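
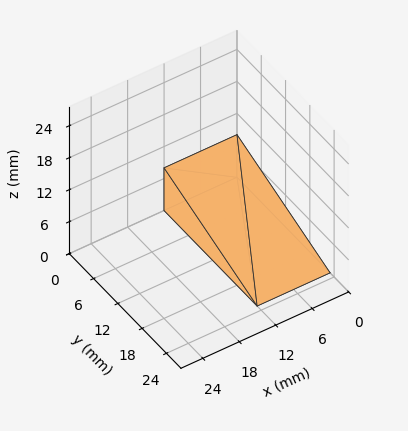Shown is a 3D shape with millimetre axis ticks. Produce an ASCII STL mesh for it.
Reading the render: the shape is a wedge (ramp): 12 × 23 mm base, rising to 8 mm along the y=0 edge and sloping linearly to z=0 at y=23 (dimensions read to the nearest mm from the axis ticks). For the STL, each face is triangulated and given an outward normal.

solid part
  facet normal 0.0000 0.0000 -1.0000
    outer loop
      vertex 12.00 23.00 0.00
      vertex 12.00 0.00 0.00
      vertex 0.00 0.00 0.00
    endloop
  endfacet
  facet normal 0.0000 0.0000 -1.0000
    outer loop
      vertex 0.00 23.00 0.00
      vertex 12.00 23.00 0.00
      vertex 0.00 0.00 0.00
    endloop
  endfacet
  facet normal 0.0000 -1.0000 0.0000
    outer loop
      vertex 0.00 0.00 0.00
      vertex 12.00 0.00 0.00
      vertex 12.00 0.00 8.00
    endloop
  endfacet
  facet normal 0.0000 -1.0000 0.0000
    outer loop
      vertex 0.00 0.00 0.00
      vertex 12.00 0.00 8.00
      vertex 0.00 0.00 8.00
    endloop
  endfacet
  facet normal 0.0000 0.3285 0.9445
    outer loop
      vertex 0.00 0.00 8.00
      vertex 12.00 0.00 8.00
      vertex 12.00 23.00 0.00
    endloop
  endfacet
  facet normal 0.0000 0.3285 0.9445
    outer loop
      vertex 0.00 0.00 8.00
      vertex 12.00 23.00 0.00
      vertex 0.00 23.00 0.00
    endloop
  endfacet
  facet normal -1.0000 0.0000 0.0000
    outer loop
      vertex 0.00 0.00 8.00
      vertex 0.00 23.00 0.00
      vertex 0.00 0.00 0.00
    endloop
  endfacet
  facet normal 1.0000 0.0000 0.0000
    outer loop
      vertex 12.00 0.00 0.00
      vertex 12.00 23.00 0.00
      vertex 12.00 0.00 8.00
    endloop
  endfacet
endsolid part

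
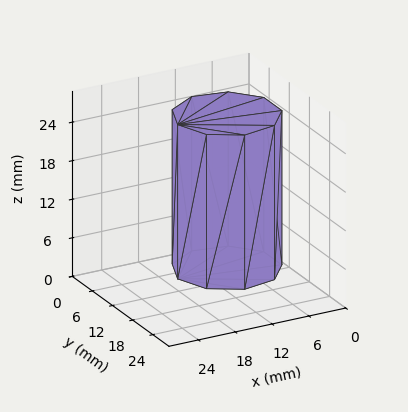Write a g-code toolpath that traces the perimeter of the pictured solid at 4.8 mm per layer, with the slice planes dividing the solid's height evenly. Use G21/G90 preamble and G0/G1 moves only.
Reading the render: the shape is a regular 9-sided prism (a cylinder approximated with 9 flat sides), circumscribed radius ≈ 8 mm, height ≈ 24 mm (dimensions read to the nearest mm from the axis ticks). For the g-code, the solid's height is divided into equal slices at the stated Δz and each level perimeter traced with G1 moves after a G0 lift.

; perimeter-only toolpath
G21 ; units = mm
G90 ; absolute positioning
G28 ; home
; layer 1
G0 Z4.8
G0 X16.0 Y8.0
G1 X14.1 Y13.1
G1 X9.4 Y15.9
G1 X4.0 Y14.9
G1 X0.5 Y10.7
G1 X0.5 Y5.3
G1 X4.0 Y1.1
G1 X9.4 Y0.1
G1 X14.1 Y2.9
G1 X16.0 Y8.0
; layer 2
G0 Z9.6
G0 X16.0 Y8.0
G1 X14.1 Y13.1
G1 X9.4 Y15.9
G1 X4.0 Y14.9
G1 X0.5 Y10.7
G1 X0.5 Y5.3
G1 X4.0 Y1.1
G1 X9.4 Y0.1
G1 X14.1 Y2.9
G1 X16.0 Y8.0
; layer 3
G0 Z14.4
G0 X16.0 Y8.0
G1 X14.1 Y13.1
G1 X9.4 Y15.9
G1 X4.0 Y14.9
G1 X0.5 Y10.7
G1 X0.5 Y5.3
G1 X4.0 Y1.1
G1 X9.4 Y0.1
G1 X14.1 Y2.9
G1 X16.0 Y8.0
; layer 4
G0 Z19.2
G0 X16.0 Y8.0
G1 X14.1 Y13.1
G1 X9.4 Y15.9
G1 X4.0 Y14.9
G1 X0.5 Y10.7
G1 X0.5 Y5.3
G1 X4.0 Y1.1
G1 X9.4 Y0.1
G1 X14.1 Y2.9
G1 X16.0 Y8.0
; layer 5
G0 Z24.0
G0 X16.0 Y8.0
G1 X14.1 Y13.1
G1 X9.4 Y15.9
G1 X4.0 Y14.9
G1 X0.5 Y10.7
G1 X0.5 Y5.3
G1 X4.0 Y1.1
G1 X9.4 Y0.1
G1 X14.1 Y2.9
G1 X16.0 Y8.0
M2 ; end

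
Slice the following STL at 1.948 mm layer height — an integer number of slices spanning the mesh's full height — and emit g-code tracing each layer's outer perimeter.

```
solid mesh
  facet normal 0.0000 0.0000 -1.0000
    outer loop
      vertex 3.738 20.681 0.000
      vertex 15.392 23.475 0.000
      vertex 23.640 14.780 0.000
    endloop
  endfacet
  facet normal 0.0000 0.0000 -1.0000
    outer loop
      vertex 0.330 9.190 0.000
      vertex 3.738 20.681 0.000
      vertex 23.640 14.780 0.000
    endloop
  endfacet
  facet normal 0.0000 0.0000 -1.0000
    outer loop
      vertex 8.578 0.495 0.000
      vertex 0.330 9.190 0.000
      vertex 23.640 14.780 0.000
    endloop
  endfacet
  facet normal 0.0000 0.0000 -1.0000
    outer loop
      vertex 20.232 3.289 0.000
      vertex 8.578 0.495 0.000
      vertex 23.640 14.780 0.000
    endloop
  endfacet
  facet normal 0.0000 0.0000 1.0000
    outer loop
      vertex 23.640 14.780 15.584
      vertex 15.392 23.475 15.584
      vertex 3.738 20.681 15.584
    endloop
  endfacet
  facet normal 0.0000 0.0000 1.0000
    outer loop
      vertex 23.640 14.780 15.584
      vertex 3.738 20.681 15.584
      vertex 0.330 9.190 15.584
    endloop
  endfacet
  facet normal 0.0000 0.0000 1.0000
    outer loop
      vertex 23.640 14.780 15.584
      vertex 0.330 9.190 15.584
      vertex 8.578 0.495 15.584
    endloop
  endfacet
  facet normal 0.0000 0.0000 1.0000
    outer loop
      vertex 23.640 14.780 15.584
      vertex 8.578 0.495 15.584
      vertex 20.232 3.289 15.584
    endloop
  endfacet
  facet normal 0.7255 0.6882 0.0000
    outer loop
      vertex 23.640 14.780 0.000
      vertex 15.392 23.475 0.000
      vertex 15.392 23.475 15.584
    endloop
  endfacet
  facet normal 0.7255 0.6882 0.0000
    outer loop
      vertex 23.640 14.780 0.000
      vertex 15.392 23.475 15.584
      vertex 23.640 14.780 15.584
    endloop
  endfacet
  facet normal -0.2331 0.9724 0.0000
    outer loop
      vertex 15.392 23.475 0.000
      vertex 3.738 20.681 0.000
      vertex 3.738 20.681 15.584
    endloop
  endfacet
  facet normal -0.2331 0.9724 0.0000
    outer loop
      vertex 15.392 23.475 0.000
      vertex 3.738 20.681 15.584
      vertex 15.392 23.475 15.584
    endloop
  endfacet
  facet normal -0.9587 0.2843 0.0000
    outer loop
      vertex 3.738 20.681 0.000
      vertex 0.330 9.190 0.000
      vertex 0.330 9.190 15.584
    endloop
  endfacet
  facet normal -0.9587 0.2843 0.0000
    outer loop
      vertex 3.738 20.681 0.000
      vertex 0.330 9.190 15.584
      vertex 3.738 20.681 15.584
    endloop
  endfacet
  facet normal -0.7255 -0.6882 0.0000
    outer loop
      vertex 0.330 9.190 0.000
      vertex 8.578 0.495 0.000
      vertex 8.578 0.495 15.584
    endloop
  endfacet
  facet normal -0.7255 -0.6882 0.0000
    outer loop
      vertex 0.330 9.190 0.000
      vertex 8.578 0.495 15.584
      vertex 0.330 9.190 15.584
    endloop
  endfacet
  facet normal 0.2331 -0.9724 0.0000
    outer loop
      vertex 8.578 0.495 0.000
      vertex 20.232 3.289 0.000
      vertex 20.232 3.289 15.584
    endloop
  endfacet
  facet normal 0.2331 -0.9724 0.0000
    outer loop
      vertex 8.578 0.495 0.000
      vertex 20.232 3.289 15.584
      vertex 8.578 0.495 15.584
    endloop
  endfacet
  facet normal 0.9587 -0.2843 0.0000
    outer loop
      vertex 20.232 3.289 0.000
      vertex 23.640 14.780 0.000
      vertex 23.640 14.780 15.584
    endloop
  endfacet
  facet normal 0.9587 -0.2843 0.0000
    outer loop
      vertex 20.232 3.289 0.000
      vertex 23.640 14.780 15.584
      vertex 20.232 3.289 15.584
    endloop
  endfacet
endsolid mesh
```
; perimeter-only toolpath
G21 ; units = mm
G90 ; absolute positioning
G28 ; home
; layer 1
G0 Z1.948
G0 X23.640 Y14.780
G1 X15.392 Y23.475
G1 X3.738 Y20.681
G1 X0.330 Y9.190
G1 X8.578 Y0.495
G1 X20.232 Y3.289
G1 X23.640 Y14.780
; layer 2
G0 Z3.896
G0 X23.640 Y14.780
G1 X15.392 Y23.475
G1 X3.738 Y20.681
G1 X0.330 Y9.190
G1 X8.578 Y0.495
G1 X20.232 Y3.289
G1 X23.640 Y14.780
; layer 3
G0 Z5.844
G0 X23.640 Y14.780
G1 X15.392 Y23.475
G1 X3.738 Y20.681
G1 X0.330 Y9.190
G1 X8.578 Y0.495
G1 X20.232 Y3.289
G1 X23.640 Y14.780
; layer 4
G0 Z7.792
G0 X23.640 Y14.780
G1 X15.392 Y23.475
G1 X3.738 Y20.681
G1 X0.330 Y9.190
G1 X8.578 Y0.495
G1 X20.232 Y3.289
G1 X23.640 Y14.780
; layer 5
G0 Z9.740
G0 X23.640 Y14.780
G1 X15.392 Y23.475
G1 X3.738 Y20.681
G1 X0.330 Y9.190
G1 X8.578 Y0.495
G1 X20.232 Y3.289
G1 X23.640 Y14.780
; layer 6
G0 Z11.688
G0 X23.640 Y14.780
G1 X15.392 Y23.475
G1 X3.738 Y20.681
G1 X0.330 Y9.190
G1 X8.578 Y0.495
G1 X20.232 Y3.289
G1 X23.640 Y14.780
; layer 7
G0 Z13.636
G0 X23.640 Y14.780
G1 X15.392 Y23.475
G1 X3.738 Y20.681
G1 X0.330 Y9.190
G1 X8.578 Y0.495
G1 X20.232 Y3.289
G1 X23.640 Y14.780
; layer 8
G0 Z15.584
G0 X23.640 Y14.780
G1 X15.392 Y23.475
G1 X3.738 Y20.681
G1 X0.330 Y9.190
G1 X8.578 Y0.495
G1 X20.232 Y3.289
G1 X23.640 Y14.780
M2 ; end

The solid is a regular 6-sided prism (a cylinder approximated with 6 flat sides), circumscribed radius ≈ 12 mm, height ≈ 15.6 mm. Slicing at Δz = 1.948 mm — 8 equal slices spanning the solid's height, so layer i sits at z = i·h/8 — gives 8 non-empty perimeters. Each is a 6-segment closed polygon; G0 lifts to the layer z and rapids to the start vertex, then G1 traces the edges.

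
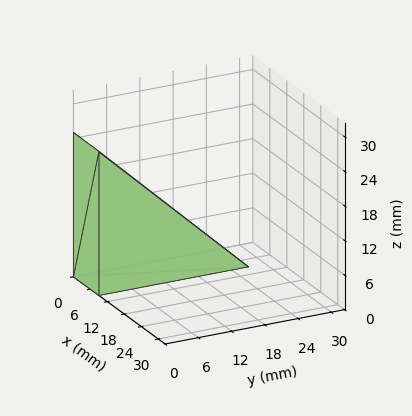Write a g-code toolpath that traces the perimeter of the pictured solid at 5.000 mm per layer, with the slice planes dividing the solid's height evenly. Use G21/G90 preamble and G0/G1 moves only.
Reading the render: the shape is a wedge (ramp): 9 × 27 mm base, rising to 25 mm along the y=0 edge and sloping linearly to z=0 at y=27 (dimensions read to the nearest mm from the axis ticks). For the g-code, the solid's height is divided into equal slices at the stated Δz and each level perimeter traced with G1 moves after a G0 lift.

; perimeter-only toolpath
G21 ; units = mm
G90 ; absolute positioning
G28 ; home
; layer 1
G0 Z5.000
G0 X0.000 Y0.000
G1 X9.000 Y0.000
G1 X9.000 Y21.600
G1 X0.000 Y21.600
G1 X0.000 Y0.000
; layer 2
G0 Z10.000
G0 X0.000 Y0.000
G1 X9.000 Y0.000
G1 X9.000 Y16.200
G1 X0.000 Y16.200
G1 X0.000 Y0.000
; layer 3
G0 Z15.000
G0 X0.000 Y0.000
G1 X9.000 Y0.000
G1 X9.000 Y10.800
G1 X0.000 Y10.800
G1 X0.000 Y0.000
; layer 4
G0 Z20.000
G0 X0.000 Y0.000
G1 X9.000 Y0.000
G1 X9.000 Y5.400
G1 X0.000 Y5.400
G1 X0.000 Y0.000
M2 ; end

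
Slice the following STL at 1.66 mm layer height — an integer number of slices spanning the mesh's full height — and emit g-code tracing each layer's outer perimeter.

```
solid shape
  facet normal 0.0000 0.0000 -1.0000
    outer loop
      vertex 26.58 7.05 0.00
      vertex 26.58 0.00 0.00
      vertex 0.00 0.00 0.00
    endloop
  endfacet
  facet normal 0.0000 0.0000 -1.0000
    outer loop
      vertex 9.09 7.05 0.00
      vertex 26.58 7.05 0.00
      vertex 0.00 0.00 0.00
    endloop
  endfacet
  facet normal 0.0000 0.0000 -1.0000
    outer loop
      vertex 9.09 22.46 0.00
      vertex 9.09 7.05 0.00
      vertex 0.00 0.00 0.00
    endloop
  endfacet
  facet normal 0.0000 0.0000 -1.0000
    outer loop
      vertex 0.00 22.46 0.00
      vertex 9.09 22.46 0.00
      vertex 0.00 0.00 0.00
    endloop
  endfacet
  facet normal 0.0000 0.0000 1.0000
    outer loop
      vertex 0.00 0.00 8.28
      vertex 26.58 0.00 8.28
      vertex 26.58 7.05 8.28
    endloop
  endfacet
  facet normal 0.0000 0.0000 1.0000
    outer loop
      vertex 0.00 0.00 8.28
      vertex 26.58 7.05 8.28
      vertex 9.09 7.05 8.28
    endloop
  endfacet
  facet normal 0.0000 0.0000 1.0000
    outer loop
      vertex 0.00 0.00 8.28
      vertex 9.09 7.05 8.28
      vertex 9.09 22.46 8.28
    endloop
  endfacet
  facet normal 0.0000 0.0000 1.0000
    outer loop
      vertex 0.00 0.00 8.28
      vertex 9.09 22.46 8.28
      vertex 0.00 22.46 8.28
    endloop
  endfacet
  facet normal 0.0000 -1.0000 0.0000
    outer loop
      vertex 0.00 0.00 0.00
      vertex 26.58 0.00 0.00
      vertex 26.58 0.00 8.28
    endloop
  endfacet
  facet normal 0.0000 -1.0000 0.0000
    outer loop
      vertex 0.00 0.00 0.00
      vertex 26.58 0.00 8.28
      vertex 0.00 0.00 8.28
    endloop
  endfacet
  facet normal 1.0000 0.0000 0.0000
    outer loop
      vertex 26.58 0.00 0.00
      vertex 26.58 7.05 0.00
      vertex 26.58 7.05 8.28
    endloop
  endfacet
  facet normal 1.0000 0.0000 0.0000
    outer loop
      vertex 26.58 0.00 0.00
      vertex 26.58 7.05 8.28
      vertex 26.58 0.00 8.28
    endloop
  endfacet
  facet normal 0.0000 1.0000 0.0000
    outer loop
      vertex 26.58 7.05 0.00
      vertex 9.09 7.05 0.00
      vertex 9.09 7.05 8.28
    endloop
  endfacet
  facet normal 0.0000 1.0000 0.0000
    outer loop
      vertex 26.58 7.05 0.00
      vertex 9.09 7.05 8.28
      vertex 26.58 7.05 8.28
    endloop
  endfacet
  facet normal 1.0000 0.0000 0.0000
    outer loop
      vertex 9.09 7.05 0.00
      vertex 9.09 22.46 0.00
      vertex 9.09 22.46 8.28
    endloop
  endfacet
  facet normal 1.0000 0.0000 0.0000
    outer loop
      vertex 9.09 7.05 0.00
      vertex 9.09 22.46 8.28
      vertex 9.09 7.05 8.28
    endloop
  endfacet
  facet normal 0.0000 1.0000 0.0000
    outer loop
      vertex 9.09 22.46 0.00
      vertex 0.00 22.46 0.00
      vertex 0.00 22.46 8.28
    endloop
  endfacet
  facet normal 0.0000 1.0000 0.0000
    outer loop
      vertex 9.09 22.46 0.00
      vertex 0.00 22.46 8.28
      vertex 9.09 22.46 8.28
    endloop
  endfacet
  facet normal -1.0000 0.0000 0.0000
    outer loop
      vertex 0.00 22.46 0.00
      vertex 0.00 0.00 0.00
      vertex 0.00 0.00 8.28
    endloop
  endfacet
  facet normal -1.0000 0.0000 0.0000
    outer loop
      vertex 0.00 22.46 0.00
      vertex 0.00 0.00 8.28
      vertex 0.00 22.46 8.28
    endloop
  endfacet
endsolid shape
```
; perimeter-only toolpath
G21 ; units = mm
G90 ; absolute positioning
G28 ; home
; layer 1
G0 Z1.66
G0 X0.00 Y0.00
G1 X26.58 Y0.00
G1 X26.58 Y7.05
G1 X9.09 Y7.05
G1 X9.09 Y22.46
G1 X0.00 Y22.46
G1 X0.00 Y0.00
; layer 2
G0 Z3.31
G0 X0.00 Y0.00
G1 X26.58 Y0.00
G1 X26.58 Y7.05
G1 X9.09 Y7.05
G1 X9.09 Y22.46
G1 X0.00 Y22.46
G1 X0.00 Y0.00
; layer 3
G0 Z4.97
G0 X0.00 Y0.00
G1 X26.58 Y0.00
G1 X26.58 Y7.05
G1 X9.09 Y7.05
G1 X9.09 Y22.46
G1 X0.00 Y22.46
G1 X0.00 Y0.00
; layer 4
G0 Z6.62
G0 X0.00 Y0.00
G1 X26.58 Y0.00
G1 X26.58 Y7.05
G1 X9.09 Y7.05
G1 X9.09 Y22.46
G1 X0.00 Y22.46
G1 X0.00 Y0.00
; layer 5
G0 Z8.28
G0 X0.00 Y0.00
G1 X26.58 Y0.00
G1 X26.58 Y7.05
G1 X9.09 Y7.05
G1 X9.09 Y22.46
G1 X0.00 Y22.46
G1 X0.00 Y0.00
M2 ; end

The solid is an L-shaped prism: outer 26.6 × 22.5 mm, arm thicknesses ≈ 7.05 mm (horizontal) and 9.09 mm (vertical), extruded 8.28 mm in z. Slicing at Δz = 1.66 mm — 5 equal slices spanning the solid's height, so layer i sits at z = i·h/5 — gives 5 non-empty perimeters. Each is a 6-segment closed polygon; G0 lifts to the layer z and rapids to the start vertex, then G1 traces the edges.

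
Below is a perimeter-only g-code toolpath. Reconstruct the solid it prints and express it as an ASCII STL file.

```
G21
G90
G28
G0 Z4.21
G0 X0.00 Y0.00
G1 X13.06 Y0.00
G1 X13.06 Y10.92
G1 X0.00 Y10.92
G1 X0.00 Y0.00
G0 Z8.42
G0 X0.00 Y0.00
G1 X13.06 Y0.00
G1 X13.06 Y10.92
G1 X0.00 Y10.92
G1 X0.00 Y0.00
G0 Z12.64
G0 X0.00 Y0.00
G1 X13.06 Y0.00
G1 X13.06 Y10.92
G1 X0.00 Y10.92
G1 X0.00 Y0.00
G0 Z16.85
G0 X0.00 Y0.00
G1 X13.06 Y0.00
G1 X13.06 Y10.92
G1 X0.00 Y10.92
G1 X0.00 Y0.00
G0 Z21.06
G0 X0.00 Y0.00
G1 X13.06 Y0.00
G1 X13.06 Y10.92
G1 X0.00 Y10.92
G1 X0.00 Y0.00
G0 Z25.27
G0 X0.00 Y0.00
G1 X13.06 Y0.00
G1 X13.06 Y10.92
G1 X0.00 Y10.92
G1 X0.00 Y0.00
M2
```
solid part
  facet normal 0.0000 0.0000 -1.0000
    outer loop
      vertex 13.06 10.92 0.00
      vertex 13.06 0.00 0.00
      vertex 0.00 0.00 0.00
    endloop
  endfacet
  facet normal 0.0000 0.0000 -1.0000
    outer loop
      vertex 0.00 10.92 0.00
      vertex 13.06 10.92 0.00
      vertex 0.00 0.00 0.00
    endloop
  endfacet
  facet normal 0.0000 0.0000 1.0000
    outer loop
      vertex 0.00 0.00 25.27
      vertex 13.06 0.00 25.27
      vertex 13.06 10.92 25.27
    endloop
  endfacet
  facet normal 0.0000 0.0000 1.0000
    outer loop
      vertex 0.00 0.00 25.27
      vertex 13.06 10.92 25.27
      vertex 0.00 10.92 25.27
    endloop
  endfacet
  facet normal 0.0000 -1.0000 0.0000
    outer loop
      vertex 0.00 0.00 0.00
      vertex 13.06 0.00 0.00
      vertex 13.06 0.00 25.27
    endloop
  endfacet
  facet normal 0.0000 -1.0000 0.0000
    outer loop
      vertex 0.00 0.00 0.00
      vertex 13.06 0.00 25.27
      vertex 0.00 0.00 25.27
    endloop
  endfacet
  facet normal 0.0000 1.0000 0.0000
    outer loop
      vertex 13.06 10.92 25.27
      vertex 13.06 10.92 0.00
      vertex 0.00 10.92 0.00
    endloop
  endfacet
  facet normal 0.0000 1.0000 0.0000
    outer loop
      vertex 0.00 10.92 25.27
      vertex 13.06 10.92 25.27
      vertex 0.00 10.92 0.00
    endloop
  endfacet
  facet normal -1.0000 0.0000 0.0000
    outer loop
      vertex 0.00 10.92 25.27
      vertex 0.00 10.92 0.00
      vertex 0.00 0.00 0.00
    endloop
  endfacet
  facet normal -1.0000 0.0000 0.0000
    outer loop
      vertex 0.00 0.00 25.27
      vertex 0.00 10.92 25.27
      vertex 0.00 0.00 0.00
    endloop
  endfacet
  facet normal 1.0000 0.0000 0.0000
    outer loop
      vertex 13.06 0.00 0.00
      vertex 13.06 10.92 0.00
      vertex 13.06 10.92 25.27
    endloop
  endfacet
  facet normal 1.0000 0.0000 0.0000
    outer loop
      vertex 13.06 0.00 0.00
      vertex 13.06 10.92 25.27
      vertex 13.06 0.00 25.27
    endloop
  endfacet
endsolid part

The G0 Z moves step by Δz≈4.21 mm. Every layer's G1 loop is the same polygon, so the solid is a straight extrusion of it from z=0 to z≈25.3. Closing with flat bottom and top caps and triangulating gives 12 facets — a rectangular box, roughly 13.1 × 10.9 mm footprint and 25.3 mm tall.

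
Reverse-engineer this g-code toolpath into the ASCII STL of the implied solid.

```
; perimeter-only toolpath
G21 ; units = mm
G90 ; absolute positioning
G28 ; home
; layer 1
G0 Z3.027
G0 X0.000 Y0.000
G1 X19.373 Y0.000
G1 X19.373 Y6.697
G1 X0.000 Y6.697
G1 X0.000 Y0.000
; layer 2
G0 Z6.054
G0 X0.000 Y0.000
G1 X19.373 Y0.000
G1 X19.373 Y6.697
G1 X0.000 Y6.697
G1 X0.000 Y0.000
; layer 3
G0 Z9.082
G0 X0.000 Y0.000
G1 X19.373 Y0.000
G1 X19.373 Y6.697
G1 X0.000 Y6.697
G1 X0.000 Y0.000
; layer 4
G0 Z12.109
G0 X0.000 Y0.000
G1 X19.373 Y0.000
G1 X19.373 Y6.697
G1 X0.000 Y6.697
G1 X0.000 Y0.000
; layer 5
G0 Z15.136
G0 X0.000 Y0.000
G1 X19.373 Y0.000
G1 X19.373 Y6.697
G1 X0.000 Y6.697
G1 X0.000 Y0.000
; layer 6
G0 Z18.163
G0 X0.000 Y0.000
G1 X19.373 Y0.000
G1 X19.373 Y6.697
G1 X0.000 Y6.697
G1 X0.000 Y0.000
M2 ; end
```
solid part
  facet normal 0.0000 0.0000 -1.0000
    outer loop
      vertex 19.373 6.697 0.000
      vertex 19.373 0.000 0.000
      vertex 0.000 0.000 0.000
    endloop
  endfacet
  facet normal 0.0000 0.0000 -1.0000
    outer loop
      vertex 0.000 6.697 0.000
      vertex 19.373 6.697 0.000
      vertex 0.000 0.000 0.000
    endloop
  endfacet
  facet normal 0.0000 0.0000 1.0000
    outer loop
      vertex 0.000 0.000 18.163
      vertex 19.373 0.000 18.163
      vertex 19.373 6.697 18.163
    endloop
  endfacet
  facet normal 0.0000 0.0000 1.0000
    outer loop
      vertex 0.000 0.000 18.163
      vertex 19.373 6.697 18.163
      vertex 0.000 6.697 18.163
    endloop
  endfacet
  facet normal 0.0000 -1.0000 0.0000
    outer loop
      vertex 0.000 0.000 0.000
      vertex 19.373 0.000 0.000
      vertex 19.373 0.000 18.163
    endloop
  endfacet
  facet normal 0.0000 -1.0000 0.0000
    outer loop
      vertex 0.000 0.000 0.000
      vertex 19.373 0.000 18.163
      vertex 0.000 0.000 18.163
    endloop
  endfacet
  facet normal 0.0000 1.0000 0.0000
    outer loop
      vertex 19.373 6.697 18.163
      vertex 19.373 6.697 0.000
      vertex 0.000 6.697 0.000
    endloop
  endfacet
  facet normal 0.0000 1.0000 0.0000
    outer loop
      vertex 0.000 6.697 18.163
      vertex 19.373 6.697 18.163
      vertex 0.000 6.697 0.000
    endloop
  endfacet
  facet normal -1.0000 0.0000 0.0000
    outer loop
      vertex 0.000 6.697 18.163
      vertex 0.000 6.697 0.000
      vertex 0.000 0.000 0.000
    endloop
  endfacet
  facet normal -1.0000 0.0000 0.0000
    outer loop
      vertex 0.000 0.000 18.163
      vertex 0.000 6.697 18.163
      vertex 0.000 0.000 0.000
    endloop
  endfacet
  facet normal 1.0000 0.0000 0.0000
    outer loop
      vertex 19.373 0.000 0.000
      vertex 19.373 6.697 0.000
      vertex 19.373 6.697 18.163
    endloop
  endfacet
  facet normal 1.0000 0.0000 0.0000
    outer loop
      vertex 19.373 0.000 0.000
      vertex 19.373 6.697 18.163
      vertex 19.373 0.000 18.163
    endloop
  endfacet
endsolid part

The G0 Z moves step by Δz≈3.027 mm. Every layer's G1 loop is the same polygon, so the solid is a straight extrusion of it from z=0 to z≈18.2. Closing with flat bottom and top caps and triangulating gives 12 facets — a rectangular box, roughly 19.4 × 6.7 mm footprint and 18.2 mm tall.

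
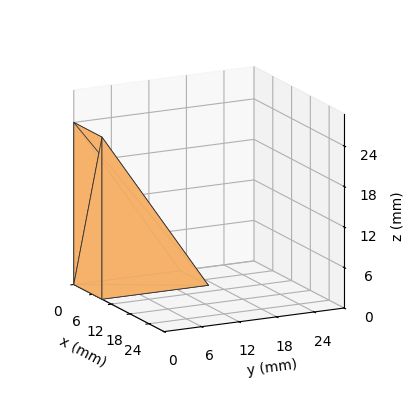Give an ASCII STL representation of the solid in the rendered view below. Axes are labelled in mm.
Reading the render: the shape is a wedge (ramp): 9 × 17 mm base, rising to 24 mm along the y=0 edge and sloping linearly to z=0 at y=17 (dimensions read to the nearest mm from the axis ticks). For the STL, each face is triangulated and given an outward normal.

solid part
  facet normal 0.0000 0.0000 -1.0000
    outer loop
      vertex 9.000 17.000 0.000
      vertex 9.000 0.000 0.000
      vertex 0.000 0.000 0.000
    endloop
  endfacet
  facet normal 0.0000 0.0000 -1.0000
    outer loop
      vertex 0.000 17.000 0.000
      vertex 9.000 17.000 0.000
      vertex 0.000 0.000 0.000
    endloop
  endfacet
  facet normal 0.0000 -1.0000 0.0000
    outer loop
      vertex 0.000 0.000 0.000
      vertex 9.000 0.000 0.000
      vertex 9.000 0.000 24.000
    endloop
  endfacet
  facet normal 0.0000 -1.0000 0.0000
    outer loop
      vertex 0.000 0.000 0.000
      vertex 9.000 0.000 24.000
      vertex 0.000 0.000 24.000
    endloop
  endfacet
  facet normal 0.0000 0.8160 0.5780
    outer loop
      vertex 0.000 0.000 24.000
      vertex 9.000 0.000 24.000
      vertex 9.000 17.000 0.000
    endloop
  endfacet
  facet normal 0.0000 0.8160 0.5780
    outer loop
      vertex 0.000 0.000 24.000
      vertex 9.000 17.000 0.000
      vertex 0.000 17.000 0.000
    endloop
  endfacet
  facet normal -1.0000 0.0000 0.0000
    outer loop
      vertex 0.000 0.000 24.000
      vertex 0.000 17.000 0.000
      vertex 0.000 0.000 0.000
    endloop
  endfacet
  facet normal 1.0000 0.0000 0.0000
    outer loop
      vertex 9.000 0.000 0.000
      vertex 9.000 17.000 0.000
      vertex 9.000 0.000 24.000
    endloop
  endfacet
endsolid part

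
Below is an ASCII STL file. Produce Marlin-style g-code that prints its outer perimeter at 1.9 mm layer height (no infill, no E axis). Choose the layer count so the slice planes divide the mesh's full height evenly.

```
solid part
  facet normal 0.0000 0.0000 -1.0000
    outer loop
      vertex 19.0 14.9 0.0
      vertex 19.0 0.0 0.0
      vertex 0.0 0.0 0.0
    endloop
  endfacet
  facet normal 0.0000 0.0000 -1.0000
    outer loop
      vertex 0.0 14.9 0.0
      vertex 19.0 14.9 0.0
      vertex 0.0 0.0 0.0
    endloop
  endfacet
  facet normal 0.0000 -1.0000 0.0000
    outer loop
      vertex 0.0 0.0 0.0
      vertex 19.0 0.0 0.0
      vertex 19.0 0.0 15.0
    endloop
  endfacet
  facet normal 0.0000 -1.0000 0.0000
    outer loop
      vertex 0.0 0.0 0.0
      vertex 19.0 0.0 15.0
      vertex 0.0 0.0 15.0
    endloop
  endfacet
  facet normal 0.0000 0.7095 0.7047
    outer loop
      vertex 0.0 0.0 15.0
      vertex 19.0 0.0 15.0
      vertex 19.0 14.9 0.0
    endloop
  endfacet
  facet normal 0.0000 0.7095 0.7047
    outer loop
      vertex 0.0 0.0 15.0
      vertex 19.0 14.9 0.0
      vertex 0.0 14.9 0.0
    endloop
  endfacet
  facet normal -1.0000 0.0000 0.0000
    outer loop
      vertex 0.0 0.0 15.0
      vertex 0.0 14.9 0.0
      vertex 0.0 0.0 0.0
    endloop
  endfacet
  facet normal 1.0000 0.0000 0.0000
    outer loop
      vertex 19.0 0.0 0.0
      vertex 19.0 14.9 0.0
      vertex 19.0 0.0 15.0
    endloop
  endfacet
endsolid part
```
; perimeter-only toolpath
G21 ; units = mm
G90 ; absolute positioning
G28 ; home
; layer 1
G0 Z1.9
G0 X0.0 Y0.0
G1 X19.0 Y0.0
G1 X19.0 Y13.0
G1 X0.0 Y13.0
G1 X0.0 Y0.0
; layer 2
G0 Z3.8
G0 X0.0 Y0.0
G1 X19.0 Y0.0
G1 X19.0 Y11.2
G1 X0.0 Y11.2
G1 X0.0 Y0.0
; layer 3
G0 Z5.6
G0 X0.0 Y0.0
G1 X19.0 Y0.0
G1 X19.0 Y9.3
G1 X0.0 Y9.3
G1 X0.0 Y0.0
; layer 4
G0 Z7.5
G0 X0.0 Y0.0
G1 X19.0 Y0.0
G1 X19.0 Y7.5
G1 X0.0 Y7.5
G1 X0.0 Y0.0
; layer 5
G0 Z9.4
G0 X0.0 Y0.0
G1 X19.0 Y0.0
G1 X19.0 Y5.6
G1 X0.0 Y5.6
G1 X0.0 Y0.0
; layer 6
G0 Z11.2
G0 X0.0 Y0.0
G1 X19.0 Y0.0
G1 X19.0 Y3.7
G1 X0.0 Y3.7
G1 X0.0 Y0.0
; layer 7
G0 Z13.1
G0 X0.0 Y0.0
G1 X19.0 Y0.0
G1 X19.0 Y1.9
G1 X0.0 Y1.9
G1 X0.0 Y0.0
M2 ; end

The solid is a wedge (ramp): 19 × 14.9 mm base, rising to 15 mm along the y=0 edge and sloping linearly to z=0 at y=14.9. Slicing at Δz = 1.9 mm — 8 equal slices spanning the solid's height, so layer i sits at z = i·h/8 — gives 7 non-empty perimeters. Each is a 4-segment closed polygon; G0 lifts to the layer z and rapids to the start vertex, then G1 traces the edges. The cross-section shrinks linearly with z (the slice at the apex is degenerate and omitted).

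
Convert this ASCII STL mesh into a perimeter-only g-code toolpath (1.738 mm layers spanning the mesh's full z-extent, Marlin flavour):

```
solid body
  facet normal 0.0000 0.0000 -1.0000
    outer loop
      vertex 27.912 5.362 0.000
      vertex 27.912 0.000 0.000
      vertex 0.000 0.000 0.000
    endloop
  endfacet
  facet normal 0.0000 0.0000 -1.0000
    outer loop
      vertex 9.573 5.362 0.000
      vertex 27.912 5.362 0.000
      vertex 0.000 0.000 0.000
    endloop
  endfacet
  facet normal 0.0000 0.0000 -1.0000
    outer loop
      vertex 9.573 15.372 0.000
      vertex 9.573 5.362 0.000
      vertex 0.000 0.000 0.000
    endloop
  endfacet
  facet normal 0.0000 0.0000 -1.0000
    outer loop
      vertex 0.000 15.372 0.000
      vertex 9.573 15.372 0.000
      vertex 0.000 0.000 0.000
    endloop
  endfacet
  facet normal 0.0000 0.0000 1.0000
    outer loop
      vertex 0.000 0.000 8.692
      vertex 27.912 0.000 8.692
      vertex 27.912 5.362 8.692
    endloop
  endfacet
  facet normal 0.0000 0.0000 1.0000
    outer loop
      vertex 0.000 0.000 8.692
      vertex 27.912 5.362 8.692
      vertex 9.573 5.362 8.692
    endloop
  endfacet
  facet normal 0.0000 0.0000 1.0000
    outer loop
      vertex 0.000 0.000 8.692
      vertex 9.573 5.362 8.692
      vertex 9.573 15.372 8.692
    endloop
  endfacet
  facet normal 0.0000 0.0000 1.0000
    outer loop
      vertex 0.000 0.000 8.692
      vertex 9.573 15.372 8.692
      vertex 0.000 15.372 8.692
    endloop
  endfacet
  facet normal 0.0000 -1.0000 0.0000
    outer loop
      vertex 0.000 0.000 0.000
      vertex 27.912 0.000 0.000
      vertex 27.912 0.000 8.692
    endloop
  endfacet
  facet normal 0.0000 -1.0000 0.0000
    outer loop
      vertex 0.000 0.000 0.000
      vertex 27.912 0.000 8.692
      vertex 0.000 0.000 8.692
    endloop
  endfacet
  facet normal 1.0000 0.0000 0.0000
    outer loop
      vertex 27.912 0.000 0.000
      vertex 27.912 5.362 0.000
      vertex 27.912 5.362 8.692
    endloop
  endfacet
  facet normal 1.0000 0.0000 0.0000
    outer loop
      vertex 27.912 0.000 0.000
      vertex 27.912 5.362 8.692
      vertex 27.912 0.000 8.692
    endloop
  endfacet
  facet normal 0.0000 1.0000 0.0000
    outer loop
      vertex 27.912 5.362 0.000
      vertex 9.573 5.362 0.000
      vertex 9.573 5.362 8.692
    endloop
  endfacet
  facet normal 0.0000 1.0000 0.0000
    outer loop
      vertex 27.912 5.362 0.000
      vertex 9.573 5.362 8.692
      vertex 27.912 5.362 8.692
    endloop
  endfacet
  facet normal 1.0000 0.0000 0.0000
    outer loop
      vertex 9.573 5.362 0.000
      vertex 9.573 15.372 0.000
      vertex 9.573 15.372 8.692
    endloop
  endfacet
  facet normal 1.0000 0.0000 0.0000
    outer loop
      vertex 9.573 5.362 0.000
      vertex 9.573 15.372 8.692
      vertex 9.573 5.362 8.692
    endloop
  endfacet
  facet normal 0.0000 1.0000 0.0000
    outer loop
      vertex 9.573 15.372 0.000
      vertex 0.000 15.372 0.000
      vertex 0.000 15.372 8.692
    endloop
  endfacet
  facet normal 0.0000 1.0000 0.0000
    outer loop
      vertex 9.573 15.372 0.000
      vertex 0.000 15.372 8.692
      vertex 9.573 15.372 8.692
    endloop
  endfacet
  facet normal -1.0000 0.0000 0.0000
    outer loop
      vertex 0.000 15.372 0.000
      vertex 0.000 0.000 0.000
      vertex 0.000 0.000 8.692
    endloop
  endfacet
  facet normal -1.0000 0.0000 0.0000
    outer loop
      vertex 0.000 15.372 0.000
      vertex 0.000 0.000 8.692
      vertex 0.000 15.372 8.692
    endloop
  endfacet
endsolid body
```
; perimeter-only toolpath
G21 ; units = mm
G90 ; absolute positioning
G28 ; home
; layer 1
G0 Z1.738
G0 X0.000 Y0.000
G1 X27.912 Y0.000
G1 X27.912 Y5.362
G1 X9.573 Y5.362
G1 X9.573 Y15.372
G1 X0.000 Y15.372
G1 X0.000 Y0.000
; layer 2
G0 Z3.477
G0 X0.000 Y0.000
G1 X27.912 Y0.000
G1 X27.912 Y5.362
G1 X9.573 Y5.362
G1 X9.573 Y15.372
G1 X0.000 Y15.372
G1 X0.000 Y0.000
; layer 3
G0 Z5.215
G0 X0.000 Y0.000
G1 X27.912 Y0.000
G1 X27.912 Y5.362
G1 X9.573 Y5.362
G1 X9.573 Y15.372
G1 X0.000 Y15.372
G1 X0.000 Y0.000
; layer 4
G0 Z6.954
G0 X0.000 Y0.000
G1 X27.912 Y0.000
G1 X27.912 Y5.362
G1 X9.573 Y5.362
G1 X9.573 Y15.372
G1 X0.000 Y15.372
G1 X0.000 Y0.000
; layer 5
G0 Z8.692
G0 X0.000 Y0.000
G1 X27.912 Y0.000
G1 X27.912 Y5.362
G1 X9.573 Y5.362
G1 X9.573 Y15.372
G1 X0.000 Y15.372
G1 X0.000 Y0.000
M2 ; end

The solid is an L-shaped prism: outer 27.9 × 15.4 mm, arm thicknesses ≈ 5.36 mm (horizontal) and 9.57 mm (vertical), extruded 8.69 mm in z. Slicing at Δz = 1.738 mm — 5 equal slices spanning the solid's height, so layer i sits at z = i·h/5 — gives 5 non-empty perimeters. Each is a 6-segment closed polygon; G0 lifts to the layer z and rapids to the start vertex, then G1 traces the edges.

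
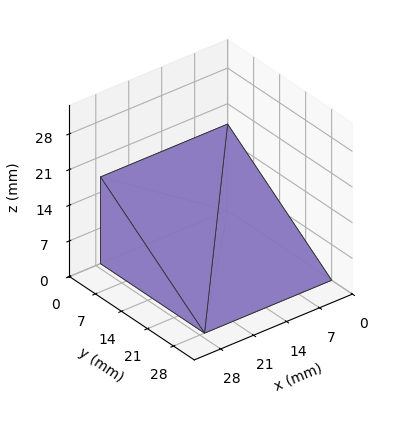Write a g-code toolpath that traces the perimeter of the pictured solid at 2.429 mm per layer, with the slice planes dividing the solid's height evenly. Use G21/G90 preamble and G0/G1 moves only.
Reading the render: the shape is a wedge (ramp): 27 × 28 mm base, rising to 17 mm along the y=0 edge and sloping linearly to z=0 at y=28 (dimensions read to the nearest mm from the axis ticks). For the g-code, the solid's height is divided into equal slices at the stated Δz and each level perimeter traced with G1 moves after a G0 lift.

; perimeter-only toolpath
G21 ; units = mm
G90 ; absolute positioning
G28 ; home
; layer 1
G0 Z2.429
G0 X0.000 Y0.000
G1 X27.000 Y0.000
G1 X27.000 Y24.000
G1 X0.000 Y24.000
G1 X0.000 Y0.000
; layer 2
G0 Z4.857
G0 X0.000 Y0.000
G1 X27.000 Y0.000
G1 X27.000 Y20.000
G1 X0.000 Y20.000
G1 X0.000 Y0.000
; layer 3
G0 Z7.286
G0 X0.000 Y0.000
G1 X27.000 Y0.000
G1 X27.000 Y16.000
G1 X0.000 Y16.000
G1 X0.000 Y0.000
; layer 4
G0 Z9.714
G0 X0.000 Y0.000
G1 X27.000 Y0.000
G1 X27.000 Y12.000
G1 X0.000 Y12.000
G1 X0.000 Y0.000
; layer 5
G0 Z12.143
G0 X0.000 Y0.000
G1 X27.000 Y0.000
G1 X27.000 Y8.000
G1 X0.000 Y8.000
G1 X0.000 Y0.000
; layer 6
G0 Z14.571
G0 X0.000 Y0.000
G1 X27.000 Y0.000
G1 X27.000 Y4.000
G1 X0.000 Y4.000
G1 X0.000 Y0.000
M2 ; end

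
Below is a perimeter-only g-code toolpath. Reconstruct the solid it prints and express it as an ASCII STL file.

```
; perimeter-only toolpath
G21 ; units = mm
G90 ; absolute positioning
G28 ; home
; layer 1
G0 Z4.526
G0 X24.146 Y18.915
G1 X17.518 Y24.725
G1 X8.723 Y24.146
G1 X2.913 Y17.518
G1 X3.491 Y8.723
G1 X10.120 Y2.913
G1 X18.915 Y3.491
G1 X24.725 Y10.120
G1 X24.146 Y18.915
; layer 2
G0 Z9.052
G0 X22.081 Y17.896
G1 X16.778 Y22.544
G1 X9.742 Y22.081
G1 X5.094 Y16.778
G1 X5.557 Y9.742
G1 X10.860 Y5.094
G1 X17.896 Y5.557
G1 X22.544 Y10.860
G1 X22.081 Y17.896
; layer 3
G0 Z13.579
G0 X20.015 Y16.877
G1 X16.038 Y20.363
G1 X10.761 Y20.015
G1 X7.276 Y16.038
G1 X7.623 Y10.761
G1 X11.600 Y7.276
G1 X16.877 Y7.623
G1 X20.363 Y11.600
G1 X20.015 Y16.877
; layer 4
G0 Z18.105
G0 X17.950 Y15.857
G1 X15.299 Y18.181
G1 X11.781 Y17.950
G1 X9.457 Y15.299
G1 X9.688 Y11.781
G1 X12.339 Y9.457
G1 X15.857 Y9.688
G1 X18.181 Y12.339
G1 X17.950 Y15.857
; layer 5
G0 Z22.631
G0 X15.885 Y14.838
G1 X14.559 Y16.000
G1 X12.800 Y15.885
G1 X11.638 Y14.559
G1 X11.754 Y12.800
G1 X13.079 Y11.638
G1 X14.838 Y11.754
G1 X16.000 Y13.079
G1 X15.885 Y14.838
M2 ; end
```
solid part
  facet normal 0.0000 0.0000 -1.0000
    outer loop
      vertex 7.704 26.212 0.000
      vertex 18.258 26.906 0.000
      vertex 26.212 19.934 0.000
    endloop
  endfacet
  facet normal 0.0000 0.0000 -1.0000
    outer loop
      vertex 0.732 18.258 0.000
      vertex 7.704 26.212 0.000
      vertex 26.212 19.934 0.000
    endloop
  endfacet
  facet normal 0.0000 0.0000 -1.0000
    outer loop
      vertex 1.426 7.704 0.000
      vertex 0.732 18.258 0.000
      vertex 26.212 19.934 0.000
    endloop
  endfacet
  facet normal 0.0000 0.0000 -1.0000
    outer loop
      vertex 9.380 0.732 0.000
      vertex 1.426 7.704 0.000
      vertex 26.212 19.934 0.000
    endloop
  endfacet
  facet normal 0.0000 0.0000 -1.0000
    outer loop
      vertex 19.934 1.426 0.000
      vertex 9.380 0.732 0.000
      vertex 26.212 19.934 0.000
    endloop
  endfacet
  facet normal 0.0000 0.0000 -1.0000
    outer loop
      vertex 26.906 9.380 0.000
      vertex 19.934 1.426 0.000
      vertex 26.212 19.934 0.000
    endloop
  endfacet
  facet normal 0.5965 0.6805 0.4255
    outer loop
      vertex 26.212 19.934 0.000
      vertex 18.258 26.906 0.000
      vertex 13.819 13.819 27.157
    endloop
  endfacet
  facet normal -0.0594 0.9030 0.4255
    outer loop
      vertex 18.258 26.906 0.000
      vertex 7.704 26.212 0.000
      vertex 13.819 13.819 27.157
    endloop
  endfacet
  facet normal -0.6805 0.5965 0.4255
    outer loop
      vertex 7.704 26.212 0.000
      vertex 0.732 18.258 0.000
      vertex 13.819 13.819 27.157
    endloop
  endfacet
  facet normal -0.9030 -0.0594 0.4255
    outer loop
      vertex 0.732 18.258 0.000
      vertex 1.426 7.704 0.000
      vertex 13.819 13.819 27.157
    endloop
  endfacet
  facet normal -0.5965 -0.6805 0.4255
    outer loop
      vertex 1.426 7.704 0.000
      vertex 9.380 0.732 0.000
      vertex 13.819 13.819 27.157
    endloop
  endfacet
  facet normal 0.0594 -0.9030 0.4255
    outer loop
      vertex 9.380 0.732 0.000
      vertex 19.934 1.426 0.000
      vertex 13.819 13.819 27.157
    endloop
  endfacet
  facet normal 0.6805 -0.5965 0.4255
    outer loop
      vertex 19.934 1.426 0.000
      vertex 26.906 9.380 0.000
      vertex 13.819 13.819 27.157
    endloop
  endfacet
  facet normal 0.9030 0.0594 0.4255
    outer loop
      vertex 26.906 9.380 0.000
      vertex 26.212 19.934 0.000
      vertex 13.819 13.819 27.157
    endloop
  endfacet
endsolid part

The G0 Z moves step by Δz≈4.526 mm. The G1 loops shrink linearly with z, so the solid tapers from its base footprint up to z≈27.2. Closing with a flat bottom cap and the tapered top and triangulating gives 14 facets — a regular 8-sided pyramid, base circumscribed radius ≈ 13.8 mm, apex at z ≈ 27.2 mm.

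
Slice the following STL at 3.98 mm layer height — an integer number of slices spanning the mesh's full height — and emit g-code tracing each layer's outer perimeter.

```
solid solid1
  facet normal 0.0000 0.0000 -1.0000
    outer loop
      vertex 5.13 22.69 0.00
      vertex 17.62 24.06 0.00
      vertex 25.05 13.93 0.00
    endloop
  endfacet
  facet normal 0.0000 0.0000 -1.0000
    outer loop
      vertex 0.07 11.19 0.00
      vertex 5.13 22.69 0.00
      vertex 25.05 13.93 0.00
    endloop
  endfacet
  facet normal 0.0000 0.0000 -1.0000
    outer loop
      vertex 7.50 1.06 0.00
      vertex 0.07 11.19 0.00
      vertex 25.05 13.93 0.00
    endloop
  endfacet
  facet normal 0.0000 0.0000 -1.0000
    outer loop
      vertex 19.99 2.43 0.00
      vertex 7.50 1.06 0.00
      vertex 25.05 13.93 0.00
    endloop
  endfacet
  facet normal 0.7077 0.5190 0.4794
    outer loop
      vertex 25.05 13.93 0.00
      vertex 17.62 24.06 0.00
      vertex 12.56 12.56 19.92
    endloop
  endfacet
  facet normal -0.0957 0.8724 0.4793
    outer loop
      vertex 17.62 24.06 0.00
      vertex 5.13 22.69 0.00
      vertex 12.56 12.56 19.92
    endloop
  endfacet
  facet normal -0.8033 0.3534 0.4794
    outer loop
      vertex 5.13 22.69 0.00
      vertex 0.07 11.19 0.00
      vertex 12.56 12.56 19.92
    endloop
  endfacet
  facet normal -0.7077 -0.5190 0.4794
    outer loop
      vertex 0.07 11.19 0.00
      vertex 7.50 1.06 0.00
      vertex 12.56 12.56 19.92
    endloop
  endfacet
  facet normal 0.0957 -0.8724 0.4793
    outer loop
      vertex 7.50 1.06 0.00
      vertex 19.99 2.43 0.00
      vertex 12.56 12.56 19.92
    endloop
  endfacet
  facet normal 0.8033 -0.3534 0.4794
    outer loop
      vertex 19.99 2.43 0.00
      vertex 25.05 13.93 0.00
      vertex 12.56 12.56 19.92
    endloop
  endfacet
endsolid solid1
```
; perimeter-only toolpath
G21 ; units = mm
G90 ; absolute positioning
G28 ; home
; layer 1
G0 Z3.98
G0 X22.55 Y13.66
G1 X16.61 Y21.76
G1 X6.62 Y20.66
G1 X2.57 Y11.46
G1 X8.51 Y3.36
G1 X18.50 Y4.46
G1 X22.55 Y13.66
; layer 2
G0 Z7.97
G0 X20.05 Y13.38
G1 X15.60 Y19.46
G1 X8.10 Y18.64
G1 X5.07 Y11.74
G1 X9.52 Y5.66
G1 X17.02 Y6.48
G1 X20.05 Y13.38
; layer 3
G0 Z11.95
G0 X17.56 Y13.11
G1 X14.58 Y17.16
G1 X9.59 Y16.61
G1 X7.56 Y12.01
G1 X10.54 Y7.96
G1 X15.53 Y8.51
G1 X17.56 Y13.11
; layer 4
G0 Z15.94
G0 X15.06 Y12.83
G1 X13.57 Y14.86
G1 X11.07 Y14.59
G1 X10.06 Y12.29
G1 X11.55 Y10.26
G1 X14.05 Y10.53
G1 X15.06 Y12.83
M2 ; end

The solid is a regular 6-sided pyramid, base circumscribed radius ≈ 12.6 mm, apex at z ≈ 19.9 mm. Slicing at Δz = 3.98 mm — 5 equal slices spanning the solid's height, so layer i sits at z = i·h/5 — gives 4 non-empty perimeters. Each is a 6-segment closed polygon; G0 lifts to the layer z and rapids to the start vertex, then G1 traces the edges. The cross-section shrinks linearly with z (the slice at the apex is degenerate and omitted).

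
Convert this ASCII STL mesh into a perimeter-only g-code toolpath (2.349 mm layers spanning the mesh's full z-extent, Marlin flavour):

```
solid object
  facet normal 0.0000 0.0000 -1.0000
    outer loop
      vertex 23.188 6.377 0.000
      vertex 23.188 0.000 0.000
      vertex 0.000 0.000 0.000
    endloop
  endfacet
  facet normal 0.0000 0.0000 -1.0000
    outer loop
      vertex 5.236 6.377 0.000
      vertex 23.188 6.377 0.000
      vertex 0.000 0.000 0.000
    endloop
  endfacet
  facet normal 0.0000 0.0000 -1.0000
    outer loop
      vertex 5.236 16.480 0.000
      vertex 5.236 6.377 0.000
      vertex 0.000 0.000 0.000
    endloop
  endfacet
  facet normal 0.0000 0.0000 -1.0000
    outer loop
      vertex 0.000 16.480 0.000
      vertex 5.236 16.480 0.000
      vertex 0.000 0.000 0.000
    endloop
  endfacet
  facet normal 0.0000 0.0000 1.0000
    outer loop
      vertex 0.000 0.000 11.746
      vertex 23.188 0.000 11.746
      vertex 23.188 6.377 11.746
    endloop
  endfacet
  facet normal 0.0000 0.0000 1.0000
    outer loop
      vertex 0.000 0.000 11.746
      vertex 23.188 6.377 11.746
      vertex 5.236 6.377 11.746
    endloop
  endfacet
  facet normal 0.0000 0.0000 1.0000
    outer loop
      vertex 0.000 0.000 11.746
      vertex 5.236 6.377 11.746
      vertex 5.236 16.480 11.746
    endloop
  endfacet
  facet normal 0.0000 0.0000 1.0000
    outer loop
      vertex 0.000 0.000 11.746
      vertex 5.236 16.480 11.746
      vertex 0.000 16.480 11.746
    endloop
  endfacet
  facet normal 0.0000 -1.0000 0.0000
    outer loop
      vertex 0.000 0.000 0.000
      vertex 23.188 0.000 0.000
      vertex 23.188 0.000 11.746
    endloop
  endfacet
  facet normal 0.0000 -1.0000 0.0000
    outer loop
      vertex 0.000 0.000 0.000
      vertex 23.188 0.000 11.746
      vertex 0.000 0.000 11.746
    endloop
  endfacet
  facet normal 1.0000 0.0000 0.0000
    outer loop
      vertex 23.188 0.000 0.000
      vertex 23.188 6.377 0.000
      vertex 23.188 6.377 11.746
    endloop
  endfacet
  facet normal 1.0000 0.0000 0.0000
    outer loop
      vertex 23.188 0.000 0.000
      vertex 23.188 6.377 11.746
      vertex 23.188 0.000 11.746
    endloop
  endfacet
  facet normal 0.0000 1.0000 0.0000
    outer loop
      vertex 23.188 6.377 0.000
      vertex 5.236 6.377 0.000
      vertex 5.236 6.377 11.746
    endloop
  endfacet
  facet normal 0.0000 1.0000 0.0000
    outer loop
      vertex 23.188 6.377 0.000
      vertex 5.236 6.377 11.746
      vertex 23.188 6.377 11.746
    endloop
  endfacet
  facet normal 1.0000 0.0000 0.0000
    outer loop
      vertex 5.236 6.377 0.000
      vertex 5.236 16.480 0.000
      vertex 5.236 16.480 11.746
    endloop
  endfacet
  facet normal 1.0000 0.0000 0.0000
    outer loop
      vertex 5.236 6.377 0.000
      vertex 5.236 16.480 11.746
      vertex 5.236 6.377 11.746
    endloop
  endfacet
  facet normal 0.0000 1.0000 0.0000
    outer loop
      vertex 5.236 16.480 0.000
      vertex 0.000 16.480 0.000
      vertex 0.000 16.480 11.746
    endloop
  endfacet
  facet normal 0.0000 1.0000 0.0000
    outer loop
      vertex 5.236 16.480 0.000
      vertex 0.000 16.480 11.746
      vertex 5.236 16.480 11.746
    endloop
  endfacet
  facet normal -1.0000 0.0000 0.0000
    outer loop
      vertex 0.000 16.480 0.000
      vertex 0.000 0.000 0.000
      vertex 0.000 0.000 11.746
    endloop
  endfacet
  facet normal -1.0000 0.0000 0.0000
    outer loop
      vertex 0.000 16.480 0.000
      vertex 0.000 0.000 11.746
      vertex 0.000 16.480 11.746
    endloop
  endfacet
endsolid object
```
; perimeter-only toolpath
G21 ; units = mm
G90 ; absolute positioning
G28 ; home
; layer 1
G0 Z2.349
G0 X0.000 Y0.000
G1 X23.188 Y0.000
G1 X23.188 Y6.377
G1 X5.236 Y6.377
G1 X5.236 Y16.480
G1 X0.000 Y16.480
G1 X0.000 Y0.000
; layer 2
G0 Z4.698
G0 X0.000 Y0.000
G1 X23.188 Y0.000
G1 X23.188 Y6.377
G1 X5.236 Y6.377
G1 X5.236 Y16.480
G1 X0.000 Y16.480
G1 X0.000 Y0.000
; layer 3
G0 Z7.048
G0 X0.000 Y0.000
G1 X23.188 Y0.000
G1 X23.188 Y6.377
G1 X5.236 Y6.377
G1 X5.236 Y16.480
G1 X0.000 Y16.480
G1 X0.000 Y0.000
; layer 4
G0 Z9.397
G0 X0.000 Y0.000
G1 X23.188 Y0.000
G1 X23.188 Y6.377
G1 X5.236 Y6.377
G1 X5.236 Y16.480
G1 X0.000 Y16.480
G1 X0.000 Y0.000
; layer 5
G0 Z11.746
G0 X0.000 Y0.000
G1 X23.188 Y0.000
G1 X23.188 Y6.377
G1 X5.236 Y6.377
G1 X5.236 Y16.480
G1 X0.000 Y16.480
G1 X0.000 Y0.000
M2 ; end

The solid is an L-shaped prism: outer 23.2 × 16.5 mm, arm thicknesses ≈ 6.38 mm (horizontal) and 5.24 mm (vertical), extruded 11.7 mm in z. Slicing at Δz = 2.349 mm — 5 equal slices spanning the solid's height, so layer i sits at z = i·h/5 — gives 5 non-empty perimeters. Each is a 6-segment closed polygon; G0 lifts to the layer z and rapids to the start vertex, then G1 traces the edges.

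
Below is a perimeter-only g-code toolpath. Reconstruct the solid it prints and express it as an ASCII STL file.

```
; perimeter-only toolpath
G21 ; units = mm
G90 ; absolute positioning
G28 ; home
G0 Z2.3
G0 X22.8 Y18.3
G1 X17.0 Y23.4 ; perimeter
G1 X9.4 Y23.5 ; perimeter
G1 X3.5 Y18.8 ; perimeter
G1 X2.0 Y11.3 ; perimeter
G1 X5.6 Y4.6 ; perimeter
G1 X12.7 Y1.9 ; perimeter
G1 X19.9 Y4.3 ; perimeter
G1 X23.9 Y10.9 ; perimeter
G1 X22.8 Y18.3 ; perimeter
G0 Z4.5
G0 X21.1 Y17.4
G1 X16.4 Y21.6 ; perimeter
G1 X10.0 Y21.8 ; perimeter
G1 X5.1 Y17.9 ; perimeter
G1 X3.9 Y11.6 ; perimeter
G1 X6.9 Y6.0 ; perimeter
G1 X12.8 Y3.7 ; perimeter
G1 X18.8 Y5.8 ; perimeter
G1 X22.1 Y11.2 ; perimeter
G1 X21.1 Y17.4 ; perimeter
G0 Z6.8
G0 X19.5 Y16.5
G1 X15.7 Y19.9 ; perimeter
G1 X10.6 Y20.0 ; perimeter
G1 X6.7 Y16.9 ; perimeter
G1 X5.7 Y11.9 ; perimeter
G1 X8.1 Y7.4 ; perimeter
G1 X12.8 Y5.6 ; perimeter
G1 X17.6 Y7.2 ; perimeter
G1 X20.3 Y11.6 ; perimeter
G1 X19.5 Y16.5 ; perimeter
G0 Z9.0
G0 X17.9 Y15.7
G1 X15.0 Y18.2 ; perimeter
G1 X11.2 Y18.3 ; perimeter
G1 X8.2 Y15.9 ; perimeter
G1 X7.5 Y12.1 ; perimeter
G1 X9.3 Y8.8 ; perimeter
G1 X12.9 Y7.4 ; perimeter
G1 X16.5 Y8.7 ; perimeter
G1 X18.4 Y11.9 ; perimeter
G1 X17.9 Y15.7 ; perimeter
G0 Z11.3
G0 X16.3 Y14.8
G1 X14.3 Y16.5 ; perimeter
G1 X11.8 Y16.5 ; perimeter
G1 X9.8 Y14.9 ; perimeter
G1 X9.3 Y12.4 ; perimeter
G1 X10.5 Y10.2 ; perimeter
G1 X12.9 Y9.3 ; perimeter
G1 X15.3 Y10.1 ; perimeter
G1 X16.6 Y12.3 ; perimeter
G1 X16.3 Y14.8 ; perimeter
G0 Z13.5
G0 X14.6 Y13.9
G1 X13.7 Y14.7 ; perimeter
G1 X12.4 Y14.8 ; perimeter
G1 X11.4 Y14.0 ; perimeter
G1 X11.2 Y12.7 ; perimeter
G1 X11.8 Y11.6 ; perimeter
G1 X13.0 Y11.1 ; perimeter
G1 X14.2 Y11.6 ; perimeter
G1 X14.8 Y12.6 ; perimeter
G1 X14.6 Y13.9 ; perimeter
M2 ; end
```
solid part
  facet normal 0.0000 0.0000 -1.0000
    outer loop
      vertex 8.8 25.3 0.0
      vertex 17.7 25.1 0.0
      vertex 24.4 19.2 0.0
    endloop
  endfacet
  facet normal 0.0000 0.0000 -1.0000
    outer loop
      vertex 1.9 19.8 0.0
      vertex 8.8 25.3 0.0
      vertex 24.4 19.2 0.0
    endloop
  endfacet
  facet normal 0.0000 0.0000 -1.0000
    outer loop
      vertex 0.2 11.0 0.0
      vertex 1.9 19.8 0.0
      vertex 24.4 19.2 0.0
    endloop
  endfacet
  facet normal 0.0000 0.0000 -1.0000
    outer loop
      vertex 4.4 3.2 0.0
      vertex 0.2 11.0 0.0
      vertex 24.4 19.2 0.0
    endloop
  endfacet
  facet normal 0.0000 0.0000 -1.0000
    outer loop
      vertex 12.7 0.0 0.0
      vertex 4.4 3.2 0.0
      vertex 24.4 19.2 0.0
    endloop
  endfacet
  facet normal 0.0000 0.0000 -1.0000
    outer loop
      vertex 21.1 2.9 0.0
      vertex 12.7 0.0 0.0
      vertex 24.4 19.2 0.0
    endloop
  endfacet
  facet normal 0.0000 0.0000 -1.0000
    outer loop
      vertex 25.7 10.5 0.0
      vertex 21.1 2.9 0.0
      vertex 24.4 19.2 0.0
    endloop
  endfacet
  facet normal 0.5233 0.5943 0.6108
    outer loop
      vertex 24.4 19.2 0.0
      vertex 17.7 25.1 0.0
      vertex 13.0 13.0 15.8
    endloop
  endfacet
  facet normal 0.0178 0.7912 0.6112
    outer loop
      vertex 17.7 25.1 0.0
      vertex 8.8 25.3 0.0
      vertex 13.0 13.0 15.8
    endloop
  endfacet
  facet normal -0.4928 0.6183 0.6123
    outer loop
      vertex 8.8 25.3 0.0
      vertex 1.9 19.8 0.0
      vertex 13.0 13.0 15.8
    endloop
  endfacet
  facet normal -0.7774 0.1502 0.6108
    outer loop
      vertex 1.9 19.8 0.0
      vertex 0.2 11.0 0.0
      vertex 13.0 13.0 15.8
    endloop
  endfacet
  facet normal -0.6965 -0.3750 0.6117
    outer loop
      vertex 0.2 11.0 0.0
      vertex 4.4 3.2 0.0
      vertex 13.0 13.0 15.8
    endloop
  endfacet
  facet normal -0.2844 -0.7377 0.6123
    outer loop
      vertex 4.4 3.2 0.0
      vertex 12.7 0.0 0.0
      vertex 13.0 13.0 15.8
    endloop
  endfacet
  facet normal 0.2584 -0.7484 0.6109
    outer loop
      vertex 12.7 0.0 0.0
      vertex 21.1 2.9 0.0
      vertex 13.0 13.0 15.8
    endloop
  endfacet
  facet normal 0.6780 -0.4104 0.6099
    outer loop
      vertex 21.1 2.9 0.0
      vertex 25.7 10.5 0.0
      vertex 13.0 13.0 15.8
    endloop
  endfacet
  facet normal 0.7830 0.1170 0.6109
    outer loop
      vertex 25.7 10.5 0.0
      vertex 24.4 19.2 0.0
      vertex 13.0 13.0 15.8
    endloop
  endfacet
endsolid part

The G0 Z moves step by Δz≈2.3 mm. The G1 loops shrink linearly with z, so the solid tapers from its base footprint up to z≈15.8. Closing with a flat bottom cap and the tapered top and triangulating gives 16 facets — a regular 9-sided pyramid, base circumscribed radius ≈ 13 mm, apex at z ≈ 15.8 mm.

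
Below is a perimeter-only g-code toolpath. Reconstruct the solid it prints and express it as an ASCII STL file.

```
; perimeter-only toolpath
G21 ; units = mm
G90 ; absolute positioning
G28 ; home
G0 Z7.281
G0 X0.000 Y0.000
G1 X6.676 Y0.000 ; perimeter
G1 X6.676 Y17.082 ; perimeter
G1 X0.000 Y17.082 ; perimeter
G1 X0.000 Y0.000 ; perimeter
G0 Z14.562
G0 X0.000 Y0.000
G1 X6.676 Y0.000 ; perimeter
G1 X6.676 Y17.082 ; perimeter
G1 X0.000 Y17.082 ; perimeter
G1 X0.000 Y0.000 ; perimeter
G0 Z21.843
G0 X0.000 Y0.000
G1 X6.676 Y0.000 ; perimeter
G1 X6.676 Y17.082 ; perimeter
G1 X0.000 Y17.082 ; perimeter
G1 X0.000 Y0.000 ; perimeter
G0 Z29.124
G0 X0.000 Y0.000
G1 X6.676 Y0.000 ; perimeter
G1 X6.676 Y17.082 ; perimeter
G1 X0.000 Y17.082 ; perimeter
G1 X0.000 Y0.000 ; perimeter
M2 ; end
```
solid part
  facet normal 0.0000 0.0000 -1.0000
    outer loop
      vertex 6.676 17.082 0.000
      vertex 6.676 0.000 0.000
      vertex 0.000 0.000 0.000
    endloop
  endfacet
  facet normal 0.0000 0.0000 -1.0000
    outer loop
      vertex 0.000 17.082 0.000
      vertex 6.676 17.082 0.000
      vertex 0.000 0.000 0.000
    endloop
  endfacet
  facet normal 0.0000 0.0000 1.0000
    outer loop
      vertex 0.000 0.000 29.124
      vertex 6.676 0.000 29.124
      vertex 6.676 17.082 29.124
    endloop
  endfacet
  facet normal 0.0000 0.0000 1.0000
    outer loop
      vertex 0.000 0.000 29.124
      vertex 6.676 17.082 29.124
      vertex 0.000 17.082 29.124
    endloop
  endfacet
  facet normal 0.0000 -1.0000 0.0000
    outer loop
      vertex 0.000 0.000 0.000
      vertex 6.676 0.000 0.000
      vertex 6.676 0.000 29.124
    endloop
  endfacet
  facet normal 0.0000 -1.0000 0.0000
    outer loop
      vertex 0.000 0.000 0.000
      vertex 6.676 0.000 29.124
      vertex 0.000 0.000 29.124
    endloop
  endfacet
  facet normal 0.0000 1.0000 0.0000
    outer loop
      vertex 6.676 17.082 29.124
      vertex 6.676 17.082 0.000
      vertex 0.000 17.082 0.000
    endloop
  endfacet
  facet normal 0.0000 1.0000 0.0000
    outer loop
      vertex 0.000 17.082 29.124
      vertex 6.676 17.082 29.124
      vertex 0.000 17.082 0.000
    endloop
  endfacet
  facet normal -1.0000 0.0000 0.0000
    outer loop
      vertex 0.000 17.082 29.124
      vertex 0.000 17.082 0.000
      vertex 0.000 0.000 0.000
    endloop
  endfacet
  facet normal -1.0000 0.0000 0.0000
    outer loop
      vertex 0.000 0.000 29.124
      vertex 0.000 17.082 29.124
      vertex 0.000 0.000 0.000
    endloop
  endfacet
  facet normal 1.0000 0.0000 0.0000
    outer loop
      vertex 6.676 0.000 0.000
      vertex 6.676 17.082 0.000
      vertex 6.676 17.082 29.124
    endloop
  endfacet
  facet normal 1.0000 0.0000 0.0000
    outer loop
      vertex 6.676 0.000 0.000
      vertex 6.676 17.082 29.124
      vertex 6.676 0.000 29.124
    endloop
  endfacet
endsolid part

The G0 Z moves step by Δz≈7.281 mm. Every layer's G1 loop is the same polygon, so the solid is a straight extrusion of it from z=0 to z≈29.1. Closing with flat bottom and top caps and triangulating gives 12 facets — a rectangular box, roughly 6.68 × 17.1 mm footprint and 29.1 mm tall.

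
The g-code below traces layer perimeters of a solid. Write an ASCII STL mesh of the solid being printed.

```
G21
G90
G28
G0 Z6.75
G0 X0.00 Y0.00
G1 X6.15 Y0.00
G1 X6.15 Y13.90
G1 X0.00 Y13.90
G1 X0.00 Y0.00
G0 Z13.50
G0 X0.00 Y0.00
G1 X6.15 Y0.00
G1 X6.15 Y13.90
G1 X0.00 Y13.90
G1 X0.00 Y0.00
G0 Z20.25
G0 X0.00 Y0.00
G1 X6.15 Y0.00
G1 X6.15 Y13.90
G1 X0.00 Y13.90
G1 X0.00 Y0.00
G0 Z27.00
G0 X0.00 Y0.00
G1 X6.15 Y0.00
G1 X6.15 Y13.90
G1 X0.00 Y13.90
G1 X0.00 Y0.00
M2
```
solid part
  facet normal 0.0000 0.0000 -1.0000
    outer loop
      vertex 6.15 13.90 0.00
      vertex 6.15 0.00 0.00
      vertex 0.00 0.00 0.00
    endloop
  endfacet
  facet normal 0.0000 0.0000 -1.0000
    outer loop
      vertex 0.00 13.90 0.00
      vertex 6.15 13.90 0.00
      vertex 0.00 0.00 0.00
    endloop
  endfacet
  facet normal 0.0000 0.0000 1.0000
    outer loop
      vertex 0.00 0.00 27.00
      vertex 6.15 0.00 27.00
      vertex 6.15 13.90 27.00
    endloop
  endfacet
  facet normal 0.0000 0.0000 1.0000
    outer loop
      vertex 0.00 0.00 27.00
      vertex 6.15 13.90 27.00
      vertex 0.00 13.90 27.00
    endloop
  endfacet
  facet normal 0.0000 -1.0000 0.0000
    outer loop
      vertex 0.00 0.00 0.00
      vertex 6.15 0.00 0.00
      vertex 6.15 0.00 27.00
    endloop
  endfacet
  facet normal 0.0000 -1.0000 0.0000
    outer loop
      vertex 0.00 0.00 0.00
      vertex 6.15 0.00 27.00
      vertex 0.00 0.00 27.00
    endloop
  endfacet
  facet normal 0.0000 1.0000 0.0000
    outer loop
      vertex 6.15 13.90 27.00
      vertex 6.15 13.90 0.00
      vertex 0.00 13.90 0.00
    endloop
  endfacet
  facet normal 0.0000 1.0000 0.0000
    outer loop
      vertex 0.00 13.90 27.00
      vertex 6.15 13.90 27.00
      vertex 0.00 13.90 0.00
    endloop
  endfacet
  facet normal -1.0000 0.0000 0.0000
    outer loop
      vertex 0.00 13.90 27.00
      vertex 0.00 13.90 0.00
      vertex 0.00 0.00 0.00
    endloop
  endfacet
  facet normal -1.0000 0.0000 0.0000
    outer loop
      vertex 0.00 0.00 27.00
      vertex 0.00 13.90 27.00
      vertex 0.00 0.00 0.00
    endloop
  endfacet
  facet normal 1.0000 0.0000 0.0000
    outer loop
      vertex 6.15 0.00 0.00
      vertex 6.15 13.90 0.00
      vertex 6.15 13.90 27.00
    endloop
  endfacet
  facet normal 1.0000 0.0000 0.0000
    outer loop
      vertex 6.15 0.00 0.00
      vertex 6.15 13.90 27.00
      vertex 6.15 0.00 27.00
    endloop
  endfacet
endsolid part

The G0 Z moves step by Δz≈6.75 mm. Every layer's G1 loop is the same polygon, so the solid is a straight extrusion of it from z=0 to z≈27. Closing with flat bottom and top caps and triangulating gives 12 facets — a rectangular box, roughly 6.15 × 13.9 mm footprint and 27 mm tall.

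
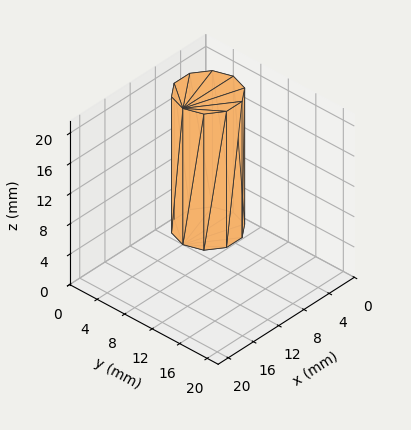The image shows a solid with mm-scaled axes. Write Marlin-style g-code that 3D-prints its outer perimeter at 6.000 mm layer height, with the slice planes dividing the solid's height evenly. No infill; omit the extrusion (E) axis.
Reading the render: the shape is a regular 10-sided prism (a cylinder approximated with 10 flat sides), circumscribed radius ≈ 4 mm, height ≈ 18 mm (dimensions read to the nearest mm from the axis ticks). For the g-code, the solid's height is divided into equal slices at the stated Δz and each level perimeter traced with G1 moves after a G0 lift.

; perimeter-only toolpath
G21 ; units = mm
G90 ; absolute positioning
G28 ; home
; layer 1
G0 Z6.000
G0 X8.000 Y4.000
G1 X7.236 Y6.351
G1 X5.236 Y7.804
G1 X2.764 Y7.804
G1 X0.764 Y6.351
G1 X0.000 Y4.000
G1 X0.764 Y1.649
G1 X2.764 Y0.196
G1 X5.236 Y0.196
G1 X7.236 Y1.649
G1 X8.000 Y4.000
; layer 2
G0 Z12.000
G0 X8.000 Y4.000
G1 X7.236 Y6.351
G1 X5.236 Y7.804
G1 X2.764 Y7.804
G1 X0.764 Y6.351
G1 X0.000 Y4.000
G1 X0.764 Y1.649
G1 X2.764 Y0.196
G1 X5.236 Y0.196
G1 X7.236 Y1.649
G1 X8.000 Y4.000
; layer 3
G0 Z18.000
G0 X8.000 Y4.000
G1 X7.236 Y6.351
G1 X5.236 Y7.804
G1 X2.764 Y7.804
G1 X0.764 Y6.351
G1 X0.000 Y4.000
G1 X0.764 Y1.649
G1 X2.764 Y0.196
G1 X5.236 Y0.196
G1 X7.236 Y1.649
G1 X8.000 Y4.000
M2 ; end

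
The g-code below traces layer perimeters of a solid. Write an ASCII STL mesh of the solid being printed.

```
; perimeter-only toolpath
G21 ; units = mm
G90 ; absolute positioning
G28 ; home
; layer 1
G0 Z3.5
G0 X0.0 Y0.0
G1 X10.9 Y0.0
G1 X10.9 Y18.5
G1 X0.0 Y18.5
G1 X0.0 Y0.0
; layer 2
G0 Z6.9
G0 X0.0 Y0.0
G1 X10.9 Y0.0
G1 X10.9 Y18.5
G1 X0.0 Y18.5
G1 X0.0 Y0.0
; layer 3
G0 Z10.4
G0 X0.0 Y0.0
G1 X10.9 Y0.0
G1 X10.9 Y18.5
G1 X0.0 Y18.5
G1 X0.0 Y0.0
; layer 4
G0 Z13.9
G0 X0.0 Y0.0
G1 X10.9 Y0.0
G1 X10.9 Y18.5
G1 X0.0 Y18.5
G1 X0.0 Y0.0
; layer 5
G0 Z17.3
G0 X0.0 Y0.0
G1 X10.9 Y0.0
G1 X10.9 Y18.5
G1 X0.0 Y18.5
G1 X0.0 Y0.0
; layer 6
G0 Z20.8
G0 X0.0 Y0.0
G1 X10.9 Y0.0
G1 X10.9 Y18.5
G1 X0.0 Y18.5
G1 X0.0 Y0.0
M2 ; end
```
solid part
  facet normal 0.0000 0.0000 -1.0000
    outer loop
      vertex 10.9 18.5 0.0
      vertex 10.9 0.0 0.0
      vertex 0.0 0.0 0.0
    endloop
  endfacet
  facet normal 0.0000 0.0000 -1.0000
    outer loop
      vertex 0.0 18.5 0.0
      vertex 10.9 18.5 0.0
      vertex 0.0 0.0 0.0
    endloop
  endfacet
  facet normal 0.0000 0.0000 1.0000
    outer loop
      vertex 0.0 0.0 20.8
      vertex 10.9 0.0 20.8
      vertex 10.9 18.5 20.8
    endloop
  endfacet
  facet normal 0.0000 0.0000 1.0000
    outer loop
      vertex 0.0 0.0 20.8
      vertex 10.9 18.5 20.8
      vertex 0.0 18.5 20.8
    endloop
  endfacet
  facet normal 0.0000 -1.0000 0.0000
    outer loop
      vertex 0.0 0.0 0.0
      vertex 10.9 0.0 0.0
      vertex 10.9 0.0 20.8
    endloop
  endfacet
  facet normal 0.0000 -1.0000 0.0000
    outer loop
      vertex 0.0 0.0 0.0
      vertex 10.9 0.0 20.8
      vertex 0.0 0.0 20.8
    endloop
  endfacet
  facet normal 0.0000 1.0000 0.0000
    outer loop
      vertex 10.9 18.5 20.8
      vertex 10.9 18.5 0.0
      vertex 0.0 18.5 0.0
    endloop
  endfacet
  facet normal 0.0000 1.0000 0.0000
    outer loop
      vertex 0.0 18.5 20.8
      vertex 10.9 18.5 20.8
      vertex 0.0 18.5 0.0
    endloop
  endfacet
  facet normal -1.0000 0.0000 0.0000
    outer loop
      vertex 0.0 18.5 20.8
      vertex 0.0 18.5 0.0
      vertex 0.0 0.0 0.0
    endloop
  endfacet
  facet normal -1.0000 0.0000 0.0000
    outer loop
      vertex 0.0 0.0 20.8
      vertex 0.0 18.5 20.8
      vertex 0.0 0.0 0.0
    endloop
  endfacet
  facet normal 1.0000 0.0000 0.0000
    outer loop
      vertex 10.9 0.0 0.0
      vertex 10.9 18.5 0.0
      vertex 10.9 18.5 20.8
    endloop
  endfacet
  facet normal 1.0000 0.0000 0.0000
    outer loop
      vertex 10.9 0.0 0.0
      vertex 10.9 18.5 20.8
      vertex 10.9 0.0 20.8
    endloop
  endfacet
endsolid part

The G0 Z moves step by Δz≈3.5 mm. Every layer's G1 loop is the same polygon, so the solid is a straight extrusion of it from z=0 to z≈20.8. Closing with flat bottom and top caps and triangulating gives 12 facets — a rectangular box, roughly 10.9 × 18.5 mm footprint and 20.8 mm tall.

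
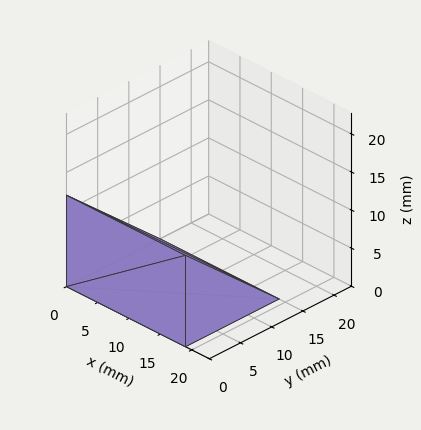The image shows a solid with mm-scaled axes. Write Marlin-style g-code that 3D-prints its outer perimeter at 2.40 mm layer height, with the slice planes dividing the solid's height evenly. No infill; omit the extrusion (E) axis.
Reading the render: the shape is a wedge (ramp): 19 × 15 mm base, rising to 12 mm along the y=0 edge and sloping linearly to z=0 at y=15 (dimensions read to the nearest mm from the axis ticks). For the g-code, the solid's height is divided into equal slices at the stated Δz and each level perimeter traced with G1 moves after a G0 lift.

; perimeter-only toolpath
G21 ; units = mm
G90 ; absolute positioning
G28 ; home
; layer 1
G0 Z2.40
G0 X0.00 Y0.00
G1 X19.00 Y0.00
G1 X19.00 Y12.00
G1 X0.00 Y12.00
G1 X0.00 Y0.00
; layer 2
G0 Z4.80
G0 X0.00 Y0.00
G1 X19.00 Y0.00
G1 X19.00 Y9.00
G1 X0.00 Y9.00
G1 X0.00 Y0.00
; layer 3
G0 Z7.20
G0 X0.00 Y0.00
G1 X19.00 Y0.00
G1 X19.00 Y6.00
G1 X0.00 Y6.00
G1 X0.00 Y0.00
; layer 4
G0 Z9.60
G0 X0.00 Y0.00
G1 X19.00 Y0.00
G1 X19.00 Y3.00
G1 X0.00 Y3.00
G1 X0.00 Y0.00
M2 ; end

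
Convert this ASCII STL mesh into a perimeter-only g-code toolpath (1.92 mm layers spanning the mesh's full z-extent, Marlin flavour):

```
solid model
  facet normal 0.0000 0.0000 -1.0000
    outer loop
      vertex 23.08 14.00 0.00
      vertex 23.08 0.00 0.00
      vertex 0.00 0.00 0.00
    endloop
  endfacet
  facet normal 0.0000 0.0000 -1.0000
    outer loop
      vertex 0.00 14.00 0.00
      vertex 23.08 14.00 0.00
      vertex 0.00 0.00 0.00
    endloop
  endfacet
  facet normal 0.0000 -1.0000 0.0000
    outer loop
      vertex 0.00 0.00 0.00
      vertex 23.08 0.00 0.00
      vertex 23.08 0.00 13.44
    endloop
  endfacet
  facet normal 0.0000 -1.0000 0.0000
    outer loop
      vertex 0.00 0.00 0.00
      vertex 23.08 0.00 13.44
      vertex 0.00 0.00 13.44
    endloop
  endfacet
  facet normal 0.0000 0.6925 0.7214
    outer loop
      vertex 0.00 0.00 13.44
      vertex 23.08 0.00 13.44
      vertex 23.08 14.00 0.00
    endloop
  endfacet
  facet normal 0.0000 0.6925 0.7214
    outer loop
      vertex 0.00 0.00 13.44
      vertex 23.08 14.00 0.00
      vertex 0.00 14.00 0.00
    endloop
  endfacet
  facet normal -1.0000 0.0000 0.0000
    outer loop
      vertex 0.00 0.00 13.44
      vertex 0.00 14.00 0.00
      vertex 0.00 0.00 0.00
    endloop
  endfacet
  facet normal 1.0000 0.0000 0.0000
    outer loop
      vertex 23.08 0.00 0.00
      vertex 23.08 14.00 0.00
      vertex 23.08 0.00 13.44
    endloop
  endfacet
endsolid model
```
; perimeter-only toolpath
G21 ; units = mm
G90 ; absolute positioning
G28 ; home
; layer 1
G0 Z1.92
G0 X0.00 Y0.00
G1 X23.08 Y0.00
G1 X23.08 Y12.00
G1 X0.00 Y12.00
G1 X0.00 Y0.00
; layer 2
G0 Z3.84
G0 X0.00 Y0.00
G1 X23.08 Y0.00
G1 X23.08 Y10.00
G1 X0.00 Y10.00
G1 X0.00 Y0.00
; layer 3
G0 Z5.76
G0 X0.00 Y0.00
G1 X23.08 Y0.00
G1 X23.08 Y8.00
G1 X0.00 Y8.00
G1 X0.00 Y0.00
; layer 4
G0 Z7.68
G0 X0.00 Y0.00
G1 X23.08 Y0.00
G1 X23.08 Y6.00
G1 X0.00 Y6.00
G1 X0.00 Y0.00
; layer 5
G0 Z9.60
G0 X0.00 Y0.00
G1 X23.08 Y0.00
G1 X23.08 Y4.00
G1 X0.00 Y4.00
G1 X0.00 Y0.00
; layer 6
G0 Z11.52
G0 X0.00 Y0.00
G1 X23.08 Y0.00
G1 X23.08 Y2.00
G1 X0.00 Y2.00
G1 X0.00 Y0.00
M2 ; end

The solid is a wedge (ramp): 23.1 × 14 mm base, rising to 13.4 mm along the y=0 edge and sloping linearly to z=0 at y=14. Slicing at Δz = 1.92 mm — 7 equal slices spanning the solid's height, so layer i sits at z = i·h/7 — gives 6 non-empty perimeters. Each is a 4-segment closed polygon; G0 lifts to the layer z and rapids to the start vertex, then G1 traces the edges. The cross-section shrinks linearly with z (the slice at the apex is degenerate and omitted).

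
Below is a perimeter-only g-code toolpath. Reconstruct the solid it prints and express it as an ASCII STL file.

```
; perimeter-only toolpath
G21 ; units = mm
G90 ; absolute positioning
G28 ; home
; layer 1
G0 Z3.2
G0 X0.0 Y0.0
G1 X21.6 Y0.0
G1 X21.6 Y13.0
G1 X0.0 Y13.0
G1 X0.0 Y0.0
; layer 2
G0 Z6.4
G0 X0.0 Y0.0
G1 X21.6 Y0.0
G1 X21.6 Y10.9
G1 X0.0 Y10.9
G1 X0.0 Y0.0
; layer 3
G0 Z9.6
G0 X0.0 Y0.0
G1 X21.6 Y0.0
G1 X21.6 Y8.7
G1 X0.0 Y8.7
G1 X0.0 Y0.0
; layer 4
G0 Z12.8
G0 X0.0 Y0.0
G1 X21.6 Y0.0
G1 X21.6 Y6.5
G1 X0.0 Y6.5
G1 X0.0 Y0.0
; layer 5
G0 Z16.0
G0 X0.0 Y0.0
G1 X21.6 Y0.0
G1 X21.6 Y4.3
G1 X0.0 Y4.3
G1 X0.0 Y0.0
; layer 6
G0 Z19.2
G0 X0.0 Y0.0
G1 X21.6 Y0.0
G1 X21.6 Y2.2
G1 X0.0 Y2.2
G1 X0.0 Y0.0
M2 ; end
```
solid part
  facet normal 0.0000 0.0000 -1.0000
    outer loop
      vertex 21.6 15.2 0.0
      vertex 21.6 0.0 0.0
      vertex 0.0 0.0 0.0
    endloop
  endfacet
  facet normal 0.0000 0.0000 -1.0000
    outer loop
      vertex 0.0 15.2 0.0
      vertex 21.6 15.2 0.0
      vertex 0.0 0.0 0.0
    endloop
  endfacet
  facet normal 0.0000 -1.0000 0.0000
    outer loop
      vertex 0.0 0.0 0.0
      vertex 21.6 0.0 0.0
      vertex 21.6 0.0 22.4
    endloop
  endfacet
  facet normal 0.0000 -1.0000 0.0000
    outer loop
      vertex 0.0 0.0 0.0
      vertex 21.6 0.0 22.4
      vertex 0.0 0.0 22.4
    endloop
  endfacet
  facet normal 0.0000 0.8275 0.5615
    outer loop
      vertex 0.0 0.0 22.4
      vertex 21.6 0.0 22.4
      vertex 21.6 15.2 0.0
    endloop
  endfacet
  facet normal 0.0000 0.8275 0.5615
    outer loop
      vertex 0.0 0.0 22.4
      vertex 21.6 15.2 0.0
      vertex 0.0 15.2 0.0
    endloop
  endfacet
  facet normal -1.0000 0.0000 0.0000
    outer loop
      vertex 0.0 0.0 22.4
      vertex 0.0 15.2 0.0
      vertex 0.0 0.0 0.0
    endloop
  endfacet
  facet normal 1.0000 0.0000 0.0000
    outer loop
      vertex 21.6 0.0 0.0
      vertex 21.6 15.2 0.0
      vertex 21.6 0.0 22.4
    endloop
  endfacet
endsolid part

The G0 Z moves step by Δz≈3.2 mm. The G1 loops shrink linearly with z, so the solid tapers from its base footprint up to z≈22.4. Closing with a flat bottom cap and the tapered top and triangulating gives 8 facets — a wedge (ramp): 21.6 × 15.2 mm base, rising to 22.4 mm along the y=0 edge and sloping linearly to z=0 at y=15.2.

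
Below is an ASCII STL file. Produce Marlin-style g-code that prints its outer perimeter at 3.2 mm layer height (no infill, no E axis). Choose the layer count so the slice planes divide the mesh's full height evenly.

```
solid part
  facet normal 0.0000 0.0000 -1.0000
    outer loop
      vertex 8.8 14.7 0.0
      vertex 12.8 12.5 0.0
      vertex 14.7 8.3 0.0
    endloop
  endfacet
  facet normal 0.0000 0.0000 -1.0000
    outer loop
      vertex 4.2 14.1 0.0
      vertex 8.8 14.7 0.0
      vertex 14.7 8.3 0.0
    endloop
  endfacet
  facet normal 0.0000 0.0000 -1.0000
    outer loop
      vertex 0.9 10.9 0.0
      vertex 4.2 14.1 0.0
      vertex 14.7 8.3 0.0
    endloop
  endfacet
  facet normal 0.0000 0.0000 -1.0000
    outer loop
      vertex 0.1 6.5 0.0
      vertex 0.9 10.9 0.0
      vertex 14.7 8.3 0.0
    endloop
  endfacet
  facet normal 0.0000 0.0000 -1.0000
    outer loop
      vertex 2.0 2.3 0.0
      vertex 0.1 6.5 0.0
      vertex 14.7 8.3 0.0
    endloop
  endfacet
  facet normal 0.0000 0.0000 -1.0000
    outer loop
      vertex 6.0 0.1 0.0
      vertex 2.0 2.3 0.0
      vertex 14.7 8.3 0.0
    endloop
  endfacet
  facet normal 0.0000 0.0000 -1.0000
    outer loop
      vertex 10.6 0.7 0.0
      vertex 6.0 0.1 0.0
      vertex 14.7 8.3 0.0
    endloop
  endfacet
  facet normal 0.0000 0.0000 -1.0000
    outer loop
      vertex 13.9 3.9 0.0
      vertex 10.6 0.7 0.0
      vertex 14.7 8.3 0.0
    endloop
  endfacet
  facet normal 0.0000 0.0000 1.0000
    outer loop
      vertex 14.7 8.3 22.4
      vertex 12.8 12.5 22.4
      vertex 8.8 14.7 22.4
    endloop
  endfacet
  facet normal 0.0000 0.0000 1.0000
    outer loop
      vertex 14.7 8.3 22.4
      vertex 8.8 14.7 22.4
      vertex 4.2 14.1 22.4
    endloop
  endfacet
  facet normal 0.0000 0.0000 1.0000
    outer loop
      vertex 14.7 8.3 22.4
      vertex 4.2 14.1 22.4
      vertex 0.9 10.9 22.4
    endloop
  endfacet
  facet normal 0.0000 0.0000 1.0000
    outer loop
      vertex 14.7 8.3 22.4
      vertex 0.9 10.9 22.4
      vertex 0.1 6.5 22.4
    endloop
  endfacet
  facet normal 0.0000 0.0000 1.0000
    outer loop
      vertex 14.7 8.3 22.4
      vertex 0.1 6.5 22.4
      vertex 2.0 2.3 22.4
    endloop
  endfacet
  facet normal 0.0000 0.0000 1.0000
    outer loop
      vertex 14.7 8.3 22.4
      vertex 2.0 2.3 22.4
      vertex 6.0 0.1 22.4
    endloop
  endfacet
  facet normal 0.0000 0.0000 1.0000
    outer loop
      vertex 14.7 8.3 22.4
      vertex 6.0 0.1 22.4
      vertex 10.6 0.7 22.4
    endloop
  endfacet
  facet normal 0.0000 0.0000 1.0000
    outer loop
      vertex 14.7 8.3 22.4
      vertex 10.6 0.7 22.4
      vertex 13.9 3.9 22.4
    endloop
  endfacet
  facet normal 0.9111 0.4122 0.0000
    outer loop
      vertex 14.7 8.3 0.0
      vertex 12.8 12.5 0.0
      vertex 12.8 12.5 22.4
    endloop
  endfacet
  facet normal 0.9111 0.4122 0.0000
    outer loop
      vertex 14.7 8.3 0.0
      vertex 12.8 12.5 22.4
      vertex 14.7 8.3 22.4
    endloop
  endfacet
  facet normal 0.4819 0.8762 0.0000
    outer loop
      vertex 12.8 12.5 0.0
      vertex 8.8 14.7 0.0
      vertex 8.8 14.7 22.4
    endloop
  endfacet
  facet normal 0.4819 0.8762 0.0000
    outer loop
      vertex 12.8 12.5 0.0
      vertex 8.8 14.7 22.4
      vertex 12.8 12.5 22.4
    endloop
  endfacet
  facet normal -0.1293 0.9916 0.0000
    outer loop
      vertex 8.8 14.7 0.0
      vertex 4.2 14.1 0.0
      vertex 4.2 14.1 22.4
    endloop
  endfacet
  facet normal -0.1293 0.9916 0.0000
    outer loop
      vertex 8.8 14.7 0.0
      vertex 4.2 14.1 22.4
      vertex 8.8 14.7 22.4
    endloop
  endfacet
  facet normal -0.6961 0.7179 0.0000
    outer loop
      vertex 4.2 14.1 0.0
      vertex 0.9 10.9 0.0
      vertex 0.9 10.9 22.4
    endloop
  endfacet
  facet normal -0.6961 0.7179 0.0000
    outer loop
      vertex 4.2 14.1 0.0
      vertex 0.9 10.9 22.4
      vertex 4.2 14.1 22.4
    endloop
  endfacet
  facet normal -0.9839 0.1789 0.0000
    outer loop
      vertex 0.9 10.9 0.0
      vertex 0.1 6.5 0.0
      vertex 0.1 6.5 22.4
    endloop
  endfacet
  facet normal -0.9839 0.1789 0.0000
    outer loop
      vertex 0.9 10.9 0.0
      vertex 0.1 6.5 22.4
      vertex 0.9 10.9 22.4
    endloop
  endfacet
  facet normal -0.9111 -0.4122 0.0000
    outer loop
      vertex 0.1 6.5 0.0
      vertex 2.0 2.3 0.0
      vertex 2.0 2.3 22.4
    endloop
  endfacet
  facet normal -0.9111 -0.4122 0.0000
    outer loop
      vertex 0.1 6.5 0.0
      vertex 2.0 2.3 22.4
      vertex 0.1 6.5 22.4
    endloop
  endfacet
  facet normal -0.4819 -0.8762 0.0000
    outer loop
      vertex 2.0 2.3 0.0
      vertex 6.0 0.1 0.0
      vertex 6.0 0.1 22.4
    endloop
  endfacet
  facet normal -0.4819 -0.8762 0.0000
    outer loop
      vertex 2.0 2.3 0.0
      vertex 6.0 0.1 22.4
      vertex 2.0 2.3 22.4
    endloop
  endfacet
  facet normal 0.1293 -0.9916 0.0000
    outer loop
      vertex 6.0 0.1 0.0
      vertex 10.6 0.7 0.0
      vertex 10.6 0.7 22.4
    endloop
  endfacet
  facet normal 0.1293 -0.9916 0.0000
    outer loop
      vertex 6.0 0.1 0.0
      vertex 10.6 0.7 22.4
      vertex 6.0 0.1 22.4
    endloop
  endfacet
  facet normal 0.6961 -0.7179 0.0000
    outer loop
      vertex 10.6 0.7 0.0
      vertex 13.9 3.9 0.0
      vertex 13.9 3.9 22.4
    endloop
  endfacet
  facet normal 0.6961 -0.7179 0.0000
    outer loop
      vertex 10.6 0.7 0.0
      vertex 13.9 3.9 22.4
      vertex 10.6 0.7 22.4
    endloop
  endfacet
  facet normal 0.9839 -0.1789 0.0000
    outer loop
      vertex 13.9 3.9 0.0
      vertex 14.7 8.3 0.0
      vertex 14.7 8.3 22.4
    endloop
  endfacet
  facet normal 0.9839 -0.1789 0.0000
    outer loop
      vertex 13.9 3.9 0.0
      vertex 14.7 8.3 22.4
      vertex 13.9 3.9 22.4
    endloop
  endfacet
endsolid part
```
; perimeter-only toolpath
G21 ; units = mm
G90 ; absolute positioning
G28 ; home
; layer 1
G0 Z3.2
G0 X14.7 Y8.3
G1 X12.8 Y12.5
G1 X8.8 Y14.7
G1 X4.2 Y14.1
G1 X0.9 Y10.9
G1 X0.1 Y6.5
G1 X2.0 Y2.3
G1 X6.0 Y0.1
G1 X10.6 Y0.7
G1 X13.9 Y3.9
G1 X14.7 Y8.3
; layer 2
G0 Z6.4
G0 X14.7 Y8.3
G1 X12.8 Y12.5
G1 X8.8 Y14.7
G1 X4.2 Y14.1
G1 X0.9 Y10.9
G1 X0.1 Y6.5
G1 X2.0 Y2.3
G1 X6.0 Y0.1
G1 X10.6 Y0.7
G1 X13.9 Y3.9
G1 X14.7 Y8.3
; layer 3
G0 Z9.6
G0 X14.7 Y8.3
G1 X12.8 Y12.5
G1 X8.8 Y14.7
G1 X4.2 Y14.1
G1 X0.9 Y10.9
G1 X0.1 Y6.5
G1 X2.0 Y2.3
G1 X6.0 Y0.1
G1 X10.6 Y0.7
G1 X13.9 Y3.9
G1 X14.7 Y8.3
; layer 4
G0 Z12.8
G0 X14.7 Y8.3
G1 X12.8 Y12.5
G1 X8.8 Y14.7
G1 X4.2 Y14.1
G1 X0.9 Y10.9
G1 X0.1 Y6.5
G1 X2.0 Y2.3
G1 X6.0 Y0.1
G1 X10.6 Y0.7
G1 X13.9 Y3.9
G1 X14.7 Y8.3
; layer 5
G0 Z16.0
G0 X14.7 Y8.3
G1 X12.8 Y12.5
G1 X8.8 Y14.7
G1 X4.2 Y14.1
G1 X0.9 Y10.9
G1 X0.1 Y6.5
G1 X2.0 Y2.3
G1 X6.0 Y0.1
G1 X10.6 Y0.7
G1 X13.9 Y3.9
G1 X14.7 Y8.3
; layer 6
G0 Z19.2
G0 X14.7 Y8.3
G1 X12.8 Y12.5
G1 X8.8 Y14.7
G1 X4.2 Y14.1
G1 X0.9 Y10.9
G1 X0.1 Y6.5
G1 X2.0 Y2.3
G1 X6.0 Y0.1
G1 X10.6 Y0.7
G1 X13.9 Y3.9
G1 X14.7 Y8.3
; layer 7
G0 Z22.4
G0 X14.7 Y8.3
G1 X12.8 Y12.5
G1 X8.8 Y14.7
G1 X4.2 Y14.1
G1 X0.9 Y10.9
G1 X0.1 Y6.5
G1 X2.0 Y2.3
G1 X6.0 Y0.1
G1 X10.6 Y0.7
G1 X13.9 Y3.9
G1 X14.7 Y8.3
M2 ; end

The solid is a regular 10-sided prism (a cylinder approximated with 10 flat sides), circumscribed radius ≈ 7.4 mm, height ≈ 22.4 mm. Slicing at Δz = 3.2 mm — 7 equal slices spanning the solid's height, so layer i sits at z = i·h/7 — gives 7 non-empty perimeters. Each is a 10-segment closed polygon; G0 lifts to the layer z and rapids to the start vertex, then G1 traces the edges.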